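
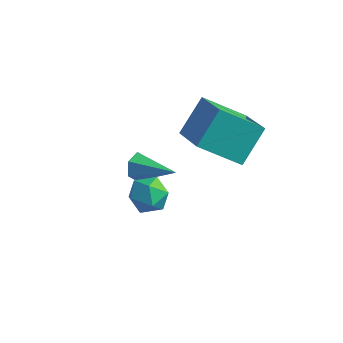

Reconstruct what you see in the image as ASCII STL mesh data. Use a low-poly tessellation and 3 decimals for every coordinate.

solid 
facet normal -0.723 -0.394 0.568
outer loop
vertex 1.194 0.631 3.587
vertex 1.435 1.888 4.766
vertex -0.113 1.728 2.685
endloop
endfacet
facet normal -0.139 -0.722 -0.677
outer loop
vertex 1.325 2.512 1.554
vertex 1.194 0.631 3.587
vertex -0.113 1.728 2.685
endloop
endfacet
facet normal -0.723 -0.394 0.568
outer loop
vertex -0.113 1.728 2.685
vertex 1.435 1.888 4.766
vertex 0.128 2.985 3.864
endloop
endfacet
facet normal -0.677 0.568 -0.467
outer loop
vertex 0.128 2.985 3.864
vertex 1.325 2.512 1.554
vertex -0.113 1.728 2.685
endloop
endfacet
facet normal 0.677 -0.568 0.467
outer loop
vertex 1.194 0.631 3.587
vertex 2.873 2.672 3.635
vertex 1.435 1.888 4.766
endloop
endfacet
facet normal -0.139 -0.722 -0.677
outer loop
vertex 2.632 1.415 2.456
vertex 1.194 0.631 3.587
vertex 1.325 2.512 1.554
endloop
endfacet
facet normal 0.677 -0.568 0.467
outer loop
vertex 2.632 1.415 2.456
vertex 2.873 2.672 3.635
vertex 1.194 0.631 3.587
endloop
endfacet
facet normal 0.139 0.722 0.677
outer loop
vertex 1.435 1.888 4.766
vertex 2.873 2.672 3.635
vertex 0.128 2.985 3.864
endloop
endfacet
facet normal -0.677 0.568 -0.467
outer loop
vertex 1.566 3.769 2.733
vertex 1.325 2.512 1.554
vertex 0.128 2.985 3.864
endloop
endfacet
facet normal 0.139 0.722 0.677
outer loop
vertex 0.128 2.985 3.864
vertex 2.873 2.672 3.635
vertex 1.566 3.769 2.733
endloop
endfacet
facet normal 0.723 0.394 -0.568
outer loop
vertex 1.566 3.769 2.733
vertex 2.632 1.415 2.456
vertex 1.325 2.512 1.554
endloop
endfacet
facet normal 0.723 0.394 -0.568
outer loop
vertex 2.873 2.672 3.635
vertex 2.632 1.415 2.456
vertex 1.566 3.769 2.733
endloop
endfacet
facet normal -0.276 0.278 0.920
outer loop
vertex 0.509 -1.023 2.96
vertex -0.112 -1.558 2.935
vertex 0.619 -1.791 3.225
endloop
endfacet
facet normal 0.428 0.349 0.834
outer loop
vertex 0.509 -1.023 2.96
vertex 0.619 -1.791 3.225
vertex 1.199 -1.427 2.775
endloop
endfacet
facet normal 0.540 0.792 0.286
outer loop
vertex 0.509 -1.023 2.96
vertex 1.199 -1.427 2.775
vertex 0.827 -0.968 2.206
endloop
endfacet
facet normal -0.096 0.995 0.032
outer loop
vertex 0.509 -1.023 2.96
vertex 0.827 -0.968 2.206
vertex 0.017 -1.049 2.305
endloop
endfacet
facet normal -0.601 0.677 0.424
outer loop
vertex 0.509 -1.023 2.96
vertex 0.017 -1.049 2.305
vertex -0.112 -1.558 2.935
endloop
endfacet
facet normal 0.694 -0.291 0.659
outer loop
vertex 1.199 -1.427 2.775
vertex 0.619 -1.791 3.225
vertex 1.003 -2.211 2.635
endloop
endfacet
facet normal -0.446 -0.404 0.799
outer loop
vertex 0.619 -1.791 3.225
vertex -0.112 -1.558 2.935
vertex 0.193 -2.292 2.734
endloop
endfacet
facet normal -0.970 0.243 -0.002
outer loop
vertex -0.112 -1.558 2.935
vertex 0.017 -1.049 2.305
vertex -0.179 -1.833 2.165
endloop
endfacet
facet normal -0.153 0.755 -0.637
outer loop
vertex 0.017 -1.049 2.305
vertex 0.827 -0.968 2.206
vertex 0.401 -1.469 1.715
endloop
endfacet
facet normal 0.875 0.426 -0.228
outer loop
vertex 0.827 -0.968 2.206
vertex 1.199 -1.427 2.775
vertex 1.132 -1.702 2.005
endloop
endfacet
facet normal 0.096 -0.995 -0.032
outer loop
vertex 0.511 -2.237 1.98
vertex 1.003 -2.211 2.635
vertex 0.193 -2.292 2.734
endloop
endfacet
facet normal -0.540 -0.792 -0.286
outer loop
vertex 0.511 -2.237 1.98
vertex 0.193 -2.292 2.734
vertex -0.179 -1.833 2.165
endloop
endfacet
facet normal -0.428 -0.349 -0.834
outer loop
vertex 0.511 -2.237 1.98
vertex -0.179 -1.833 2.165
vertex 0.401 -1.469 1.715
endloop
endfacet
facet normal 0.276 -0.278 -0.920
outer loop
vertex 0.511 -2.237 1.98
vertex 0.401 -1.469 1.715
vertex 1.132 -1.702 2.005
endloop
endfacet
facet normal 0.601 -0.677 -0.424
outer loop
vertex 0.511 -2.237 1.98
vertex 1.132 -1.702 2.005
vertex 1.003 -2.211 2.635
endloop
endfacet
facet normal 0.153 -0.755 0.637
outer loop
vertex 0.193 -2.292 2.734
vertex 1.003 -2.211 2.635
vertex 0.619 -1.791 3.225
endloop
endfacet
facet normal -0.875 -0.426 0.228
outer loop
vertex -0.179 -1.833 2.165
vertex 0.193 -2.292 2.734
vertex -0.112 -1.558 2.935
endloop
endfacet
facet normal -0.694 0.291 -0.659
outer loop
vertex 0.401 -1.469 1.715
vertex -0.179 -1.833 2.165
vertex 0.017 -1.049 2.305
endloop
endfacet
facet normal 0.446 0.404 -0.799
outer loop
vertex 1.132 -1.702 2.005
vertex 0.401 -1.469 1.715
vertex 0.827 -0.968 2.206
endloop
endfacet
facet normal 0.970 -0.243 0.002
outer loop
vertex 1.003 -2.211 2.635
vertex 1.132 -1.702 2.005
vertex 1.199 -1.427 2.775
endloop
endfacet
facet normal -0.945 0.030 -0.325
outer loop
vertex -1.892 2.319 -1.295
vertex -2.085 1.998 -0.764
vertex -2.065 2.647 -0.762
endloop
endfacet
facet normal 0.462 0.815 -0.351
outer loop
vertex -1.892 2.319 -1.295
vertex -2.065 2.647 -0.762
vertex -0.375 1.942 -0.176
endloop
endfacet
facet normal -0.945 0.030 -0.325
outer loop
vertex -2.065 2.647 -0.762
vertex -2.085 1.998 -0.764
vertex -2.258 2.326 -0.231
endloop
endfacet
facet normal 0.151 0.821 0.551
outer loop
vertex -2.065 2.647 -0.762
vertex -2.258 2.326 -0.231
vertex -0.375 1.942 -0.176
endloop
endfacet
facet normal -0.945 0.030 -0.325
outer loop
vertex -2.258 2.326 -0.231
vertex -2.085 1.998 -0.764
vertex -2.278 1.676 -0.233
endloop
endfacet
facet normal -0.030 -0.002 1.000
outer loop
vertex -2.258 2.326 -0.231
vertex -2.278 1.676 -0.233
vertex -0.375 1.942 -0.176
endloop
endfacet
facet normal -0.945 0.031 -0.325
outer loop
vertex -2.278 1.676 -0.233
vertex -2.085 1.998 -0.764
vertex -2.105 1.348 -0.767
endloop
endfacet
facet normal 0.100 -0.833 0.544
outer loop
vertex -2.278 1.676 -0.233
vertex -2.105 1.348 -0.767
vertex -0.375 1.942 -0.176
endloop
endfacet
facet normal -0.945 0.031 -0.325
outer loop
vertex -2.105 1.348 -0.767
vertex -2.085 1.998 -0.764
vertex -1.912 1.669 -1.298
endloop
endfacet
facet normal 0.410 -0.839 -0.358
outer loop
vertex -2.105 1.348 -0.767
vertex -1.912 1.669 -1.298
vertex -0.375 1.942 -0.176
endloop
endfacet
facet normal -0.945 0.031 -0.325
outer loop
vertex -1.912 1.669 -1.298
vertex -2.085 1.998 -0.764
vertex -1.892 2.319 -1.295
endloop
endfacet
facet normal 0.591 -0.014 -0.806
outer loop
vertex -1.912 1.669 -1.298
vertex -1.892 2.319 -1.295
vertex -0.375 1.942 -0.176
endloop
endfacet

endsolid


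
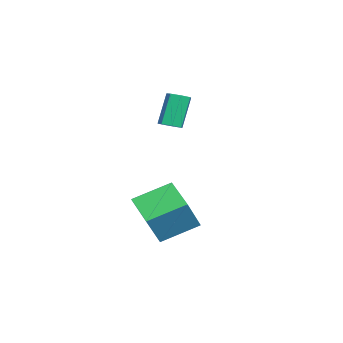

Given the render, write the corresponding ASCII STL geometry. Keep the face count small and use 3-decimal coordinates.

solid 
facet normal 0.404 -0.141 -0.904
outer loop
vertex -0.579 0.884 2.505
vertex -1.09 0.695 2.306
vertex -0.883 1.237 2.314
endloop
endfacet
facet normal 0.687 0.699 0.199
outer loop
vertex -0.579 0.884 2.505
vertex -0.883 1.237 2.314
vertex -1.3 1.134 4.114
endloop
endfacet
facet normal 0.686 0.699 0.199
outer loop
vertex -1.3 1.134 4.114
vertex -0.883 1.237 2.314
vertex -1.604 1.487 3.922
endloop
endfacet
facet normal -0.406 0.141 0.903
outer loop
vertex -1.3 1.134 4.114
vertex -1.604 1.487 3.922
vertex -1.81 0.945 3.914
endloop
endfacet
facet normal 0.404 -0.141 -0.904
outer loop
vertex -0.883 1.237 2.314
vertex -1.09 0.695 2.306
vertex -1.343 1.181 2.117
endloop
endfacet
facet normal -0.046 0.984 -0.173
outer loop
vertex -0.883 1.237 2.314
vertex -1.343 1.181 2.117
vertex -1.604 1.487 3.922
endloop
endfacet
facet normal -0.046 0.984 -0.173
outer loop
vertex -1.604 1.487 3.922
vertex -1.343 1.181 2.117
vertex -2.063 1.431 3.725
endloop
endfacet
facet normal -0.405 0.141 0.903
outer loop
vertex -1.604 1.487 3.922
vertex -2.063 1.431 3.725
vertex -1.81 0.945 3.914
endloop
endfacet
facet normal 0.405 -0.141 -0.904
outer loop
vertex -1.343 1.181 2.117
vertex -1.09 0.695 2.306
vertex -1.612 0.76 2.062
endloop
endfacet
facet normal -0.742 0.528 -0.414
outer loop
vertex -1.343 1.181 2.117
vertex -1.612 0.76 2.062
vertex -2.063 1.431 3.725
endloop
endfacet
facet normal -0.741 0.529 -0.414
outer loop
vertex -2.063 1.431 3.725
vertex -1.612 0.76 2.062
vertex -2.333 1.01 3.67
endloop
endfacet
facet normal -0.404 0.141 0.904
outer loop
vertex -2.063 1.431 3.725
vertex -2.333 1.01 3.67
vertex -1.81 0.945 3.914
endloop
endfacet
facet normal 0.405 -0.141 -0.903
outer loop
vertex -1.612 0.76 2.062
vertex -1.09 0.695 2.306
vertex -1.488 0.289 2.191
endloop
endfacet
facet normal -0.880 -0.326 -0.344
outer loop
vertex -1.612 0.76 2.062
vertex -1.488 0.289 2.191
vertex -2.333 1.01 3.67
endloop
endfacet
facet normal -0.880 -0.328 -0.343
outer loop
vertex -2.333 1.01 3.67
vertex -1.488 0.289 2.191
vertex -2.208 0.539 3.799
endloop
endfacet
facet normal -0.404 0.140 0.904
outer loop
vertex -2.333 1.01 3.67
vertex -2.208 0.539 3.799
vertex -1.81 0.945 3.914
endloop
endfacet
facet normal 0.404 -0.140 -0.904
outer loop
vertex -1.488 0.289 2.191
vertex -1.09 0.695 2.306
vertex -1.064 0.124 2.406
endloop
endfacet
facet normal -0.356 -0.934 -0.014
outer loop
vertex -1.488 0.289 2.191
vertex -1.064 0.124 2.406
vertex -2.208 0.539 3.799
endloop
endfacet
facet normal -0.357 -0.934 -0.015
outer loop
vertex -2.208 0.539 3.799
vertex -1.064 0.124 2.406
vertex -1.785 0.374 4.014
endloop
endfacet
facet normal -0.404 0.141 0.904
outer loop
vertex -2.208 0.539 3.799
vertex -1.785 0.374 4.014
vertex -1.81 0.945 3.914
endloop
endfacet
facet normal 0.404 -0.140 -0.904
outer loop
vertex -1.064 0.124 2.406
vertex -1.09 0.695 2.306
vertex -0.659 0.389 2.546
endloop
endfacet
facet normal 0.436 -0.839 0.326
outer loop
vertex -1.064 0.124 2.406
vertex -0.659 0.389 2.546
vertex -1.785 0.374 4.014
endloop
endfacet
facet normal 0.436 -0.839 0.326
outer loop
vertex -1.785 0.374 4.014
vertex -0.659 0.389 2.546
vertex -1.38 0.639 4.154
endloop
endfacet
facet normal -0.404 0.141 0.904
outer loop
vertex -1.785 0.374 4.014
vertex -1.38 0.639 4.154
vertex -1.81 0.945 3.914
endloop
endfacet
facet normal 0.404 -0.140 -0.904
outer loop
vertex -0.659 0.389 2.546
vertex -1.09 0.695 2.306
vertex -0.579 0.884 2.505
endloop
endfacet
facet normal 0.900 -0.111 0.421
outer loop
vertex -0.659 0.389 2.546
vertex -0.579 0.884 2.505
vertex -1.38 0.639 4.154
endloop
endfacet
facet normal 0.900 -0.112 0.421
outer loop
vertex -1.38 0.639 4.154
vertex -0.579 0.884 2.505
vertex -1.3 1.134 4.114
endloop
endfacet
facet normal -0.406 0.139 0.903
outer loop
vertex -1.38 0.639 4.154
vertex -1.3 1.134 4.114
vertex -1.81 0.945 3.914
endloop
endfacet
facet normal -0.515 0.186 -0.837
outer loop
vertex 1.79 1.952 -1.169
vertex 3.159 2.92 -1.797
vertex 2.542 0.36 -1.986
endloop
endfacet
facet normal -0.764 -0.541 0.351
outer loop
vertex 3.541 -0.0 -0.363
vertex 1.79 1.952 -1.169
vertex 2.542 0.36 -1.986
endloop
endfacet
facet normal -0.516 0.186 -0.836
outer loop
vertex 2.542 0.36 -1.986
vertex 3.159 2.92 -1.797
vertex 3.91 1.329 -2.614
endloop
endfacet
facet normal 0.388 -0.820 -0.421
outer loop
vertex 3.91 1.329 -2.614
vertex 3.541 -0.0 -0.363
vertex 2.542 0.36 -1.986
endloop
endfacet
facet normal -0.387 0.821 0.420
outer loop
vertex 1.79 1.952 -1.169
vertex 4.158 2.56 -0.174
vertex 3.159 2.92 -1.797
endloop
endfacet
facet normal -0.764 -0.541 0.351
outer loop
vertex 2.79 1.591 0.454
vertex 1.79 1.952 -1.169
vertex 3.541 -0.0 -0.363
endloop
endfacet
facet normal -0.388 0.820 0.421
outer loop
vertex 2.79 1.591 0.454
vertex 4.158 2.56 -0.174
vertex 1.79 1.952 -1.169
endloop
endfacet
facet normal 0.765 0.541 -0.351
outer loop
vertex 3.159 2.92 -1.797
vertex 4.158 2.56 -0.174
vertex 3.91 1.329 -2.614
endloop
endfacet
facet normal 0.387 -0.820 -0.421
outer loop
vertex 4.91 0.968 -0.991
vertex 3.541 -0.0 -0.363
vertex 3.91 1.329 -2.614
endloop
endfacet
facet normal 0.764 0.541 -0.351
outer loop
vertex 3.91 1.329 -2.614
vertex 4.158 2.56 -0.174
vertex 4.91 0.968 -0.991
endloop
endfacet
facet normal 0.515 -0.186 0.836
outer loop
vertex 4.91 0.968 -0.991
vertex 2.79 1.591 0.454
vertex 3.541 -0.0 -0.363
endloop
endfacet
facet normal 0.516 -0.186 0.836
outer loop
vertex 4.158 2.56 -0.174
vertex 2.79 1.591 0.454
vertex 4.91 0.968 -0.991
endloop
endfacet

endsolid


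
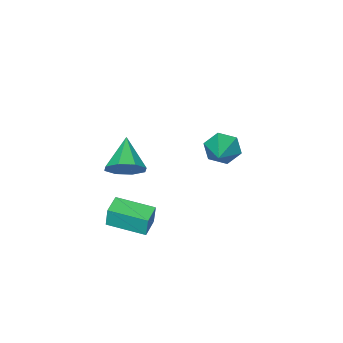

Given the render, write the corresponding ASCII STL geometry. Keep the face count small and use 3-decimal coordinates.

solid 
facet normal -0.885 -0.458 0.079
outer loop
vertex 3.071 -0.335 -3.071
vertex 2.169 1.368 -3.297
vertex 3.053 -0.494 -4.2
endloop
endfacet
facet normal 0.465 -0.878 0.116
outer loop
vertex 3.991 -0.008 -4.283
vertex 3.071 -0.335 -3.071
vertex 3.053 -0.494 -4.2
endloop
endfacet
facet normal -0.885 -0.458 0.079
outer loop
vertex 3.053 -0.494 -4.2
vertex 2.169 1.368 -3.297
vertex 2.151 1.209 -4.425
endloop
endfacet
facet normal -0.016 -0.139 -0.990
outer loop
vertex 2.151 1.209 -4.425
vertex 3.991 -0.008 -4.283
vertex 3.053 -0.494 -4.2
endloop
endfacet
facet normal 0.015 0.140 0.990
outer loop
vertex 3.071 -0.335 -3.071
vertex 3.107 1.854 -3.38
vertex 2.169 1.368 -3.297
endloop
endfacet
facet normal 0.465 -0.878 0.116
outer loop
vertex 4.009 0.151 -3.155
vertex 3.071 -0.335 -3.071
vertex 3.991 -0.008 -4.283
endloop
endfacet
facet normal 0.016 0.139 0.990
outer loop
vertex 4.009 0.151 -3.155
vertex 3.107 1.854 -3.38
vertex 3.071 -0.335 -3.071
endloop
endfacet
facet normal -0.465 0.878 -0.116
outer loop
vertex 2.169 1.368 -3.297
vertex 3.107 1.854 -3.38
vertex 2.151 1.209 -4.425
endloop
endfacet
facet normal -0.016 -0.140 -0.990
outer loop
vertex 3.089 1.695 -4.509
vertex 3.991 -0.008 -4.283
vertex 2.151 1.209 -4.425
endloop
endfacet
facet normal -0.465 0.878 -0.116
outer loop
vertex 2.151 1.209 -4.425
vertex 3.107 1.854 -3.38
vertex 3.089 1.695 -4.509
endloop
endfacet
facet normal 0.885 0.458 -0.079
outer loop
vertex 3.089 1.695 -4.509
vertex 4.009 0.151 -3.155
vertex 3.991 -0.008 -4.283
endloop
endfacet
facet normal 0.885 0.458 -0.079
outer loop
vertex 3.107 1.854 -3.38
vertex 4.009 0.151 -3.155
vertex 3.089 1.695 -4.509
endloop
endfacet
facet normal 0.589 0.593 -0.549
outer loop
vertex 3.952 0.027 -0.169
vertex 3.152 0.456 -0.565
vertex 3.718 0.628 0.229
endloop
endfacet
facet normal 0.406 -0.389 0.827
outer loop
vertex 3.952 0.027 -0.169
vertex 3.718 0.628 0.229
vertex 2.068 -0.636 0.445
endloop
endfacet
facet normal 0.590 0.593 -0.549
outer loop
vertex 3.718 0.628 0.229
vertex 3.152 0.456 -0.565
vertex 3.153 1.128 0.162
endloop
endfacet
facet normal 0.015 0.149 0.989
outer loop
vertex 3.718 0.628 0.229
vertex 3.153 1.128 0.162
vertex 2.068 -0.636 0.445
endloop
endfacet
facet normal 0.589 0.593 -0.549
outer loop
vertex 3.153 1.128 0.162
vertex 3.152 0.456 -0.565
vertex 2.587 1.234 -0.331
endloop
endfacet
facet normal -0.539 0.446 0.715
outer loop
vertex 3.153 1.128 0.162
vertex 2.587 1.234 -0.331
vertex 2.068 -0.636 0.445
endloop
endfacet
facet normal 0.589 0.593 -0.550
outer loop
vertex 2.587 1.234 -0.331
vertex 3.152 0.456 -0.565
vertex 2.352 0.884 -0.96
endloop
endfacet
facet normal -0.930 0.327 0.166
outer loop
vertex 2.587 1.234 -0.331
vertex 2.352 0.884 -0.96
vertex 2.068 -0.636 0.445
endloop
endfacet
facet normal 0.589 0.594 -0.548
outer loop
vertex 2.352 0.884 -0.96
vertex 3.152 0.456 -0.565
vertex 2.586 0.284 -1.359
endloop
endfacet
facet normal -0.931 -0.138 -0.338
outer loop
vertex 2.352 0.884 -0.96
vertex 2.586 0.284 -1.359
vertex 2.068 -0.636 0.445
endloop
endfacet
facet normal 0.590 0.593 -0.549
outer loop
vertex 2.586 0.284 -1.359
vertex 3.152 0.456 -0.565
vertex 3.151 -0.216 -1.292
endloop
endfacet
facet normal -0.540 -0.677 -0.500
outer loop
vertex 2.586 0.284 -1.359
vertex 3.151 -0.216 -1.292
vertex 2.068 -0.636 0.445
endloop
endfacet
facet normal 0.590 0.593 -0.549
outer loop
vertex 3.151 -0.216 -1.292
vertex 3.152 0.456 -0.565
vertex 3.717 -0.323 -0.799
endloop
endfacet
facet normal 0.014 -0.974 -0.227
outer loop
vertex 3.151 -0.216 -1.292
vertex 3.717 -0.323 -0.799
vertex 2.068 -0.636 0.445
endloop
endfacet
facet normal 0.589 0.592 -0.549
outer loop
vertex 3.717 -0.323 -0.799
vertex 3.152 0.456 -0.565
vertex 3.952 0.027 -0.169
endloop
endfacet
facet normal 0.406 -0.855 0.323
outer loop
vertex 3.717 -0.323 -0.799
vertex 3.952 0.027 -0.169
vertex 2.068 -0.636 0.445
endloop
endfacet
facet normal -0.709 -0.576 -0.408
outer loop
vertex -2.445 0.098 -3.255
vertex -3.069 0.425 -2.632
vertex -2.952 0.864 -3.455
endloop
endfacet
facet normal 0.675 0.267 -0.688
outer loop
vertex -2.445 0.098 -3.255
vertex -2.952 0.864 -3.455
vertex -1.531 1.675 -1.748
endloop
endfacet
facet normal -0.709 -0.576 -0.408
outer loop
vertex -2.952 0.864 -3.455
vertex -3.069 0.425 -2.632
vertex -3.576 1.191 -2.832
endloop
endfacet
facet normal 0.024 0.895 -0.445
outer loop
vertex -2.952 0.864 -3.455
vertex -3.576 1.191 -2.832
vertex -1.531 1.675 -1.748
endloop
endfacet
facet normal -0.709 -0.576 -0.408
outer loop
vertex -3.576 1.191 -2.832
vertex -3.069 0.425 -2.632
vertex -3.693 0.752 -2.009
endloop
endfacet
facet normal -0.401 0.831 0.386
outer loop
vertex -3.576 1.191 -2.832
vertex -3.693 0.752 -2.009
vertex -1.531 1.675 -1.748
endloop
endfacet
facet normal -0.709 -0.576 -0.408
outer loop
vertex -3.693 0.752 -2.009
vertex -3.069 0.425 -2.632
vertex -3.186 -0.014 -1.809
endloop
endfacet
facet normal -0.176 0.138 0.975
outer loop
vertex -3.693 0.752 -2.009
vertex -3.186 -0.014 -1.809
vertex -1.531 1.675 -1.748
endloop
endfacet
facet normal -0.708 -0.576 -0.408
outer loop
vertex -3.186 -0.014 -1.809
vertex -3.069 0.425 -2.632
vertex -2.562 -0.341 -2.431
endloop
endfacet
facet normal 0.473 -0.490 0.732
outer loop
vertex -3.186 -0.014 -1.809
vertex -2.562 -0.341 -2.431
vertex -1.531 1.675 -1.748
endloop
endfacet
facet normal -0.709 -0.576 -0.407
outer loop
vertex -2.562 -0.341 -2.431
vertex -3.069 0.425 -2.632
vertex -2.445 0.098 -3.255
endloop
endfacet
facet normal 0.899 -0.426 -0.099
outer loop
vertex -2.562 -0.341 -2.431
vertex -2.445 0.098 -3.255
vertex -1.531 1.675 -1.748
endloop
endfacet

endsolid


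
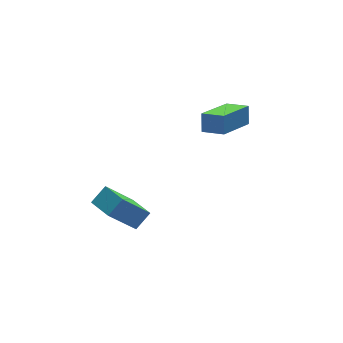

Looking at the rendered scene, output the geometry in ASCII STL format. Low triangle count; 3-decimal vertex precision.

solid 
facet normal -0.621 -0.028 0.784
outer loop
vertex -0.699 2.024 -0.182
vertex -0.919 3.238 -0.313
vertex -1.44 1.826 -0.776
endloop
endfacet
facet normal 0.177 -0.979 0.106
outer loop
vertex -0.181 1.882 -2.367
vertex -0.699 2.024 -0.182
vertex -1.44 1.826 -0.776
endloop
endfacet
facet normal -0.621 -0.028 0.784
outer loop
vertex -1.44 1.826 -0.776
vertex -0.919 3.238 -0.313
vertex -1.66 3.039 -0.907
endloop
endfacet
facet normal -0.764 -0.205 -0.612
outer loop
vertex -1.66 3.039 -0.907
vertex -0.181 1.882 -2.367
vertex -1.44 1.826 -0.776
endloop
endfacet
facet normal 0.764 0.204 0.612
outer loop
vertex -0.699 2.024 -0.182
vertex 0.34 3.294 -1.904
vertex -0.919 3.238 -0.313
endloop
endfacet
facet normal 0.178 -0.978 0.106
outer loop
vertex 0.56 2.081 -1.773
vertex -0.699 2.024 -0.182
vertex -0.181 1.882 -2.367
endloop
endfacet
facet normal 0.764 0.205 0.612
outer loop
vertex 0.56 2.081 -1.773
vertex 0.34 3.294 -1.904
vertex -0.699 2.024 -0.182
endloop
endfacet
facet normal -0.178 0.978 -0.106
outer loop
vertex -0.919 3.238 -0.313
vertex 0.34 3.294 -1.904
vertex -1.66 3.039 -0.907
endloop
endfacet
facet normal -0.764 -0.204 -0.612
outer loop
vertex -0.401 3.096 -2.498
vertex -0.181 1.882 -2.367
vertex -1.66 3.039 -0.907
endloop
endfacet
facet normal -0.177 0.979 -0.105
outer loop
vertex -1.66 3.039 -0.907
vertex 0.34 3.294 -1.904
vertex -0.401 3.096 -2.498
endloop
endfacet
facet normal 0.621 0.028 -0.784
outer loop
vertex -0.401 3.096 -2.498
vertex 0.56 2.081 -1.773
vertex -0.181 1.882 -2.367
endloop
endfacet
facet normal 0.621 0.028 -0.784
outer loop
vertex 0.34 3.294 -1.904
vertex 0.56 2.081 -1.773
vertex -0.401 3.096 -2.498
endloop
endfacet
facet normal -0.778 -0.473 0.413
outer loop
vertex 3.524 1.354 4.165
vertex 2.917 2.135 3.917
vertex 3.343 0.962 3.375
endloop
endfacet
facet normal 0.595 -0.766 0.243
outer loop
vertex 5.023 1.985 2.483
vertex 3.524 1.354 4.165
vertex 3.343 0.962 3.375
endloop
endfacet
facet normal -0.778 -0.473 0.413
outer loop
vertex 3.343 0.962 3.375
vertex 2.917 2.135 3.917
vertex 2.736 1.743 3.127
endloop
endfacet
facet normal -0.201 -0.435 -0.878
outer loop
vertex 2.736 1.743 3.127
vertex 5.023 1.985 2.483
vertex 3.343 0.962 3.375
endloop
endfacet
facet normal 0.201 0.435 0.878
outer loop
vertex 3.524 1.354 4.165
vertex 4.597 3.158 3.025
vertex 2.917 2.135 3.917
endloop
endfacet
facet normal 0.595 -0.766 0.243
outer loop
vertex 5.204 2.377 3.273
vertex 3.524 1.354 4.165
vertex 5.023 1.985 2.483
endloop
endfacet
facet normal 0.201 0.435 0.878
outer loop
vertex 5.204 2.377 3.273
vertex 4.597 3.158 3.025
vertex 3.524 1.354 4.165
endloop
endfacet
facet normal -0.595 0.766 -0.243
outer loop
vertex 2.917 2.135 3.917
vertex 4.597 3.158 3.025
vertex 2.736 1.743 3.127
endloop
endfacet
facet normal -0.201 -0.435 -0.878
outer loop
vertex 4.416 2.766 2.235
vertex 5.023 1.985 2.483
vertex 2.736 1.743 3.127
endloop
endfacet
facet normal -0.595 0.766 -0.243
outer loop
vertex 2.736 1.743 3.127
vertex 4.597 3.158 3.025
vertex 4.416 2.766 2.235
endloop
endfacet
facet normal 0.778 0.473 -0.413
outer loop
vertex 4.416 2.766 2.235
vertex 5.204 2.377 3.273
vertex 5.023 1.985 2.483
endloop
endfacet
facet normal 0.778 0.473 -0.413
outer loop
vertex 4.597 3.158 3.025
vertex 5.204 2.377 3.273
vertex 4.416 2.766 2.235
endloop
endfacet

endsolid


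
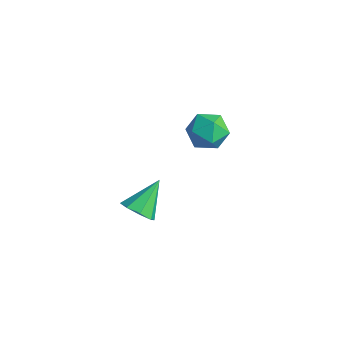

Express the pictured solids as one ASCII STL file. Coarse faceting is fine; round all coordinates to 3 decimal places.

solid 
facet normal 0.129 -0.764 -0.632
outer loop
vertex -0.533 -2.786 1.281
vertex -1.2 -3.271 1.731
vertex -1.189 -2.671 1.008
endloop
endfacet
facet normal 0.308 0.876 -0.371
outer loop
vertex -0.533 -2.786 1.281
vertex -1.189 -2.671 1.008
vertex -1.46 -1.729 3.009
endloop
endfacet
facet normal 0.129 -0.764 -0.632
outer loop
vertex -1.189 -2.671 1.008
vertex -1.2 -3.271 1.731
vertex -1.851 -2.908 1.159
endloop
endfacet
facet normal -0.390 0.812 -0.435
outer loop
vertex -1.189 -2.671 1.008
vertex -1.851 -2.908 1.159
vertex -1.46 -1.729 3.009
endloop
endfacet
facet normal 0.129 -0.764 -0.632
outer loop
vertex -1.851 -2.908 1.159
vertex -1.2 -3.271 1.731
vertex -2.132 -3.357 1.645
endloop
endfacet
facet normal -0.888 0.449 -0.099
outer loop
vertex -1.851 -2.908 1.159
vertex -2.132 -3.357 1.645
vertex -1.46 -1.729 3.009
endloop
endfacet
facet normal 0.129 -0.764 -0.632
outer loop
vertex -2.132 -3.357 1.645
vertex -1.2 -3.271 1.731
vertex -1.867 -3.757 2.182
endloop
endfacet
facet normal -0.897 -0.000 0.442
outer loop
vertex -2.132 -3.357 1.645
vertex -1.867 -3.757 2.182
vertex -1.46 -1.729 3.009
endloop
endfacet
facet normal 0.129 -0.764 -0.633
outer loop
vertex -1.867 -3.757 2.182
vertex -1.2 -3.271 1.731
vertex -1.211 -3.872 2.454
endloop
endfacet
facet normal -0.409 -0.273 0.871
outer loop
vertex -1.867 -3.757 2.182
vertex -1.211 -3.872 2.454
vertex -1.46 -1.729 3.009
endloop
endfacet
facet normal 0.129 -0.764 -0.633
outer loop
vertex -1.211 -3.872 2.454
vertex -1.2 -3.271 1.731
vertex -0.549 -3.635 2.303
endloop
endfacet
facet normal 0.288 -0.209 0.935
outer loop
vertex -1.211 -3.872 2.454
vertex -0.549 -3.635 2.303
vertex -1.46 -1.729 3.009
endloop
endfacet
facet normal 0.128 -0.764 -0.632
outer loop
vertex -0.549 -3.635 2.303
vertex -1.2 -3.271 1.731
vertex -0.268 -3.186 1.817
endloop
endfacet
facet normal 0.787 0.155 0.598
outer loop
vertex -0.549 -3.635 2.303
vertex -0.268 -3.186 1.817
vertex -1.46 -1.729 3.009
endloop
endfacet
facet normal 0.128 -0.763 -0.633
outer loop
vertex -0.268 -3.186 1.817
vertex -1.2 -3.271 1.731
vertex -0.533 -2.786 1.281
endloop
endfacet
facet normal 0.795 0.604 0.057
outer loop
vertex -0.268 -3.186 1.817
vertex -0.533 -2.786 1.281
vertex -1.46 -1.729 3.009
endloop
endfacet
facet normal -0.972 -0.064 0.226
outer loop
vertex -4.836 3.741 1.749
vertex -4.762 2.545 1.726
vertex -4.564 3.138 2.749
endloop
endfacet
facet normal -0.685 0.527 0.504
outer loop
vertex -4.836 3.741 1.749
vertex -4.564 3.138 2.749
vertex -3.981 4.151 2.482
endloop
endfacet
facet normal -0.411 0.911 -0.031
outer loop
vertex -4.836 3.741 1.749
vertex -3.981 4.151 2.482
vertex -3.819 4.184 1.295
endloop
endfacet
facet normal -0.529 0.558 -0.639
outer loop
vertex -4.836 3.741 1.749
vertex -3.819 4.184 1.295
vertex -4.302 3.192 0.828
endloop
endfacet
facet normal -0.876 -0.045 -0.481
outer loop
vertex -4.836 3.741 1.749
vertex -4.302 3.192 0.828
vertex -4.762 2.545 1.726
endloop
endfacet
facet normal -0.148 0.331 0.932
outer loop
vertex -3.981 4.151 2.482
vertex -4.564 3.138 2.749
vertex -3.378 3.208 2.912
endloop
endfacet
facet normal -0.613 -0.626 0.482
outer loop
vertex -4.564 3.138 2.749
vertex -4.762 2.545 1.726
vertex -3.861 2.216 2.445
endloop
endfacet
facet normal -0.457 -0.594 -0.662
outer loop
vertex -4.762 2.545 1.726
vertex -4.302 3.192 0.828
vertex -3.699 2.249 1.258
endloop
endfacet
facet normal 0.104 0.382 -0.918
outer loop
vertex -4.302 3.192 0.828
vertex -3.819 4.184 1.295
vertex -3.116 3.262 0.991
endloop
endfacet
facet normal 0.295 0.953 0.067
outer loop
vertex -3.819 4.184 1.295
vertex -3.981 4.151 2.482
vertex -2.918 3.855 2.014
endloop
endfacet
facet normal 0.529 -0.558 0.639
outer loop
vertex -2.844 2.659 1.991
vertex -3.378 3.208 2.912
vertex -3.861 2.216 2.445
endloop
endfacet
facet normal 0.411 -0.911 0.031
outer loop
vertex -2.844 2.659 1.991
vertex -3.861 2.216 2.445
vertex -3.699 2.249 1.258
endloop
endfacet
facet normal 0.685 -0.527 -0.504
outer loop
vertex -2.844 2.659 1.991
vertex -3.699 2.249 1.258
vertex -3.116 3.262 0.991
endloop
endfacet
facet normal 0.972 0.064 -0.226
outer loop
vertex -2.844 2.659 1.991
vertex -3.116 3.262 0.991
vertex -2.918 3.855 2.014
endloop
endfacet
facet normal 0.876 0.045 0.481
outer loop
vertex -2.844 2.659 1.991
vertex -2.918 3.855 2.014
vertex -3.378 3.208 2.912
endloop
endfacet
facet normal -0.104 -0.382 0.918
outer loop
vertex -3.861 2.216 2.445
vertex -3.378 3.208 2.912
vertex -4.564 3.138 2.749
endloop
endfacet
facet normal -0.295 -0.953 -0.067
outer loop
vertex -3.699 2.249 1.258
vertex -3.861 2.216 2.445
vertex -4.762 2.545 1.726
endloop
endfacet
facet normal 0.148 -0.331 -0.932
outer loop
vertex -3.116 3.262 0.991
vertex -3.699 2.249 1.258
vertex -4.302 3.192 0.828
endloop
endfacet
facet normal 0.613 0.626 -0.482
outer loop
vertex -2.918 3.855 2.014
vertex -3.116 3.262 0.991
vertex -3.819 4.184 1.295
endloop
endfacet
facet normal 0.457 0.594 0.662
outer loop
vertex -3.378 3.208 2.912
vertex -2.918 3.855 2.014
vertex -3.981 4.151 2.482
endloop
endfacet

endsolid


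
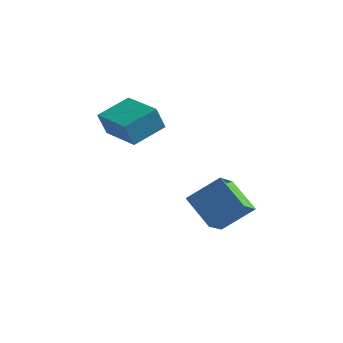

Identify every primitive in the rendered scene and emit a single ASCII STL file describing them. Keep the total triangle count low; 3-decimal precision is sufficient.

solid 
facet normal -0.776 0.207 0.596
outer loop
vertex 2.983 -3.108 -1.467
vertex 2.8 -1.984 -2.095
vertex 1.907 -3.91 -2.59
endloop
endfacet
facet normal 0.140 -0.864 0.483
outer loop
vertex 3.28 -4.276 -3.645
vertex 2.983 -3.108 -1.467
vertex 1.907 -3.91 -2.59
endloop
endfacet
facet normal -0.776 0.206 0.596
outer loop
vertex 1.907 -3.91 -2.59
vertex 2.8 -1.984 -2.095
vertex 1.724 -2.787 -3.217
endloop
endfacet
facet normal -0.615 -0.458 -0.641
outer loop
vertex 1.724 -2.787 -3.217
vertex 3.28 -4.276 -3.645
vertex 1.907 -3.91 -2.59
endloop
endfacet
facet normal 0.615 0.459 0.641
outer loop
vertex 2.983 -3.108 -1.467
vertex 4.173 -2.35 -3.15
vertex 2.8 -1.984 -2.095
endloop
endfacet
facet normal 0.142 -0.864 0.483
outer loop
vertex 4.356 -3.473 -2.523
vertex 2.983 -3.108 -1.467
vertex 3.28 -4.276 -3.645
endloop
endfacet
facet normal 0.615 0.458 0.641
outer loop
vertex 4.356 -3.473 -2.523
vertex 4.173 -2.35 -3.15
vertex 2.983 -3.108 -1.467
endloop
endfacet
facet normal -0.141 0.864 -0.483
outer loop
vertex 2.8 -1.984 -2.095
vertex 4.173 -2.35 -3.15
vertex 1.724 -2.787 -3.217
endloop
endfacet
facet normal -0.615 -0.458 -0.641
outer loop
vertex 3.097 -3.152 -4.273
vertex 3.28 -4.276 -3.645
vertex 1.724 -2.787 -3.217
endloop
endfacet
facet normal -0.141 0.865 -0.482
outer loop
vertex 1.724 -2.787 -3.217
vertex 4.173 -2.35 -3.15
vertex 3.097 -3.152 -4.273
endloop
endfacet
facet normal 0.776 -0.207 -0.596
outer loop
vertex 3.097 -3.152 -4.273
vertex 4.356 -3.473 -2.523
vertex 3.28 -4.276 -3.645
endloop
endfacet
facet normal 0.776 -0.206 -0.596
outer loop
vertex 4.173 -2.35 -3.15
vertex 4.356 -3.473 -2.523
vertex 3.097 -3.152 -4.273
endloop
endfacet
facet normal -0.953 0.300 0.039
outer loop
vertex -2.296 -4.143 1.091
vertex -1.816 -2.706 1.745
vertex -2.194 -3.676 -0.01
endloop
endfacet
facet normal -0.291 -0.871 -0.396
outer loop
vertex -0.364 -4.254 -0.085
vertex -2.296 -4.143 1.091
vertex -2.194 -3.676 -0.01
endloop
endfacet
facet normal -0.953 0.301 0.039
outer loop
vertex -2.194 -3.676 -0.01
vertex -1.816 -2.706 1.745
vertex -1.713 -2.239 0.644
endloop
endfacet
facet normal 0.085 0.389 -0.917
outer loop
vertex -1.713 -2.239 0.644
vertex -0.364 -4.254 -0.085
vertex -2.194 -3.676 -0.01
endloop
endfacet
facet normal -0.085 -0.389 0.917
outer loop
vertex -2.296 -4.143 1.091
vertex 0.014 -3.284 1.67
vertex -1.816 -2.706 1.745
endloop
endfacet
facet normal -0.291 -0.871 -0.397
outer loop
vertex -0.467 -4.721 1.016
vertex -2.296 -4.143 1.091
vertex -0.364 -4.254 -0.085
endloop
endfacet
facet normal -0.085 -0.389 0.917
outer loop
vertex -0.467 -4.721 1.016
vertex 0.014 -3.284 1.67
vertex -2.296 -4.143 1.091
endloop
endfacet
facet normal 0.291 0.871 0.397
outer loop
vertex -1.816 -2.706 1.745
vertex 0.014 -3.284 1.67
vertex -1.713 -2.239 0.644
endloop
endfacet
facet normal 0.085 0.389 -0.917
outer loop
vertex 0.116 -2.817 0.569
vertex -0.364 -4.254 -0.085
vertex -1.713 -2.239 0.644
endloop
endfacet
facet normal 0.291 0.871 0.396
outer loop
vertex -1.713 -2.239 0.644
vertex 0.014 -3.284 1.67
vertex 0.116 -2.817 0.569
endloop
endfacet
facet normal 0.953 -0.301 -0.038
outer loop
vertex 0.116 -2.817 0.569
vertex -0.467 -4.721 1.016
vertex -0.364 -4.254 -0.085
endloop
endfacet
facet normal 0.953 -0.301 -0.039
outer loop
vertex 0.014 -3.284 1.67
vertex -0.467 -4.721 1.016
vertex 0.116 -2.817 0.569
endloop
endfacet

endsolid


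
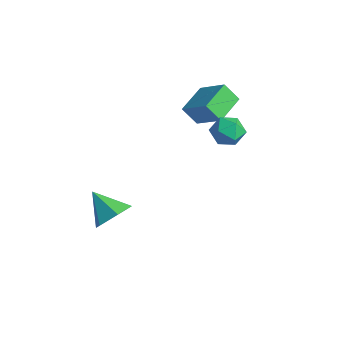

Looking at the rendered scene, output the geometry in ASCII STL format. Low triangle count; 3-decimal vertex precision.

solid 
facet normal -0.455 -0.422 0.785
outer loop
vertex 0.593 1.695 1.692
vertex -0.067 3.173 2.104
vertex -0.811 1.346 0.691
endloop
endfacet
facet normal 0.396 -0.885 -0.246
outer loop
vertex -0.293 1.827 -0.204
vertex 0.593 1.695 1.692
vertex -0.811 1.346 0.691
endloop
endfacet
facet normal -0.455 -0.422 0.785
outer loop
vertex -0.811 1.346 0.691
vertex -0.067 3.173 2.104
vertex -1.472 2.824 1.102
endloop
endfacet
facet normal -0.798 -0.199 -0.569
outer loop
vertex -1.472 2.824 1.102
vertex -0.293 1.827 -0.204
vertex -0.811 1.346 0.691
endloop
endfacet
facet normal 0.798 0.198 0.569
outer loop
vertex 0.593 1.695 1.692
vertex 0.451 3.654 1.209
vertex -0.067 3.173 2.104
endloop
endfacet
facet normal 0.396 -0.885 -0.246
outer loop
vertex 1.112 2.176 0.798
vertex 0.593 1.695 1.692
vertex -0.293 1.827 -0.204
endloop
endfacet
facet normal 0.798 0.198 0.570
outer loop
vertex 1.112 2.176 0.798
vertex 0.451 3.654 1.209
vertex 0.593 1.695 1.692
endloop
endfacet
facet normal -0.396 0.885 0.247
outer loop
vertex -0.067 3.173 2.104
vertex 0.451 3.654 1.209
vertex -1.472 2.824 1.102
endloop
endfacet
facet normal -0.798 -0.198 -0.569
outer loop
vertex -0.953 3.305 0.208
vertex -0.293 1.827 -0.204
vertex -1.472 2.824 1.102
endloop
endfacet
facet normal -0.396 0.885 0.246
outer loop
vertex -1.472 2.824 1.102
vertex 0.451 3.654 1.209
vertex -0.953 3.305 0.208
endloop
endfacet
facet normal 0.455 0.422 -0.784
outer loop
vertex -0.953 3.305 0.208
vertex 1.112 2.176 0.798
vertex -0.293 1.827 -0.204
endloop
endfacet
facet normal 0.455 0.422 -0.785
outer loop
vertex 0.451 3.654 1.209
vertex 1.112 2.176 0.798
vertex -0.953 3.305 0.208
endloop
endfacet
facet normal 0.772 0.188 -0.607
outer loop
vertex 0.683 -3.145 -3.661
vertex 0.016 -2.94 -4.446
vertex 0.329 -2.167 -3.808
endloop
endfacet
facet normal 0.111 0.187 0.976
outer loop
vertex 0.683 -3.145 -3.661
vertex 0.329 -2.167 -3.808
vertex -1.296 -3.26 -3.414
endloop
endfacet
facet normal 0.772 0.189 -0.607
outer loop
vertex 0.329 -2.167 -3.808
vertex 0.016 -2.94 -4.446
vertex -0.338 -1.962 -4.592
endloop
endfacet
facet normal -0.384 0.760 0.525
outer loop
vertex 0.329 -2.167 -3.808
vertex -0.338 -1.962 -4.592
vertex -1.296 -3.26 -3.414
endloop
endfacet
facet normal 0.772 0.189 -0.607
outer loop
vertex -0.338 -1.962 -4.592
vertex 0.016 -2.94 -4.446
vertex -0.651 -2.735 -5.231
endloop
endfacet
facet normal -0.859 0.484 -0.165
outer loop
vertex -0.338 -1.962 -4.592
vertex -0.651 -2.735 -5.231
vertex -1.296 -3.26 -3.414
endloop
endfacet
facet normal 0.772 0.188 -0.607
outer loop
vertex -0.651 -2.735 -5.231
vertex 0.016 -2.94 -4.446
vertex -0.297 -3.713 -5.084
endloop
endfacet
facet normal -0.839 -0.364 -0.403
outer loop
vertex -0.651 -2.735 -5.231
vertex -0.297 -3.713 -5.084
vertex -1.296 -3.26 -3.414
endloop
endfacet
facet normal 0.772 0.188 -0.607
outer loop
vertex -0.297 -3.713 -5.084
vertex 0.016 -2.94 -4.446
vertex 0.37 -3.917 -4.299
endloop
endfacet
facet normal -0.344 -0.938 0.049
outer loop
vertex -0.297 -3.713 -5.084
vertex 0.37 -3.917 -4.299
vertex -1.296 -3.26 -3.414
endloop
endfacet
facet normal 0.772 0.188 -0.607
outer loop
vertex 0.37 -3.917 -4.299
vertex 0.016 -2.94 -4.446
vertex 0.683 -3.145 -3.661
endloop
endfacet
facet normal 0.131 -0.663 0.738
outer loop
vertex 0.37 -3.917 -4.299
vertex 0.683 -3.145 -3.661
vertex -1.296 -3.26 -3.414
endloop
endfacet
facet normal 0.374 0.717 -0.589
outer loop
vertex 2.88 1.703 0.539
vertex 2.231 2.247 0.789
vertex 2.988 2.225 1.243
endloop
endfacet
facet normal 0.892 0.287 -0.350
outer loop
vertex 2.88 1.703 0.539
vertex 2.988 2.225 1.243
vertex 3.267 1.388 1.268
endloop
endfacet
facet normal 0.740 -0.378 -0.556
outer loop
vertex 2.88 1.703 0.539
vertex 3.267 1.388 1.268
vertex 2.683 0.892 0.828
endloop
endfacet
facet normal 0.128 -0.360 -0.924
outer loop
vertex 2.88 1.703 0.539
vertex 2.683 0.892 0.828
vertex 2.042 1.423 0.532
endloop
endfacet
facet normal -0.098 0.317 -0.943
outer loop
vertex 2.88 1.703 0.539
vertex 2.042 1.423 0.532
vertex 2.231 2.247 0.789
endloop
endfacet
facet normal 0.881 0.304 0.363
outer loop
vertex 3.267 1.388 1.268
vertex 2.988 2.225 1.243
vertex 2.858 1.737 1.968
endloop
endfacet
facet normal 0.043 0.999 -0.023
outer loop
vertex 2.988 2.225 1.243
vertex 2.231 2.247 0.789
vertex 2.217 2.268 1.672
endloop
endfacet
facet normal -0.721 0.352 -0.597
outer loop
vertex 2.231 2.247 0.789
vertex 2.042 1.423 0.532
vertex 1.633 1.772 1.232
endloop
endfacet
facet normal -0.356 -0.744 -0.565
outer loop
vertex 2.042 1.423 0.532
vertex 2.683 0.892 0.828
vertex 1.912 0.935 1.257
endloop
endfacet
facet normal 0.635 -0.772 0.028
outer loop
vertex 2.683 0.892 0.828
vertex 3.267 1.388 1.268
vertex 2.669 0.913 1.711
endloop
endfacet
facet normal -0.128 0.360 0.924
outer loop
vertex 2.02 1.457 1.961
vertex 2.858 1.737 1.968
vertex 2.217 2.268 1.672
endloop
endfacet
facet normal -0.740 0.378 0.556
outer loop
vertex 2.02 1.457 1.961
vertex 2.217 2.268 1.672
vertex 1.633 1.772 1.232
endloop
endfacet
facet normal -0.892 -0.287 0.350
outer loop
vertex 2.02 1.457 1.961
vertex 1.633 1.772 1.232
vertex 1.912 0.935 1.257
endloop
endfacet
facet normal -0.374 -0.717 0.589
outer loop
vertex 2.02 1.457 1.961
vertex 1.912 0.935 1.257
vertex 2.669 0.913 1.711
endloop
endfacet
facet normal 0.098 -0.317 0.943
outer loop
vertex 2.02 1.457 1.961
vertex 2.669 0.913 1.711
vertex 2.858 1.737 1.968
endloop
endfacet
facet normal 0.356 0.744 0.565
outer loop
vertex 2.217 2.268 1.672
vertex 2.858 1.737 1.968
vertex 2.988 2.225 1.243
endloop
endfacet
facet normal -0.635 0.772 -0.028
outer loop
vertex 1.633 1.772 1.232
vertex 2.217 2.268 1.672
vertex 2.231 2.247 0.789
endloop
endfacet
facet normal -0.881 -0.304 -0.363
outer loop
vertex 1.912 0.935 1.257
vertex 1.633 1.772 1.232
vertex 2.042 1.423 0.532
endloop
endfacet
facet normal -0.043 -0.999 0.023
outer loop
vertex 2.669 0.913 1.711
vertex 1.912 0.935 1.257
vertex 2.683 0.892 0.828
endloop
endfacet
facet normal 0.721 -0.352 0.597
outer loop
vertex 2.858 1.737 1.968
vertex 2.669 0.913 1.711
vertex 3.267 1.388 1.268
endloop
endfacet

endsolid


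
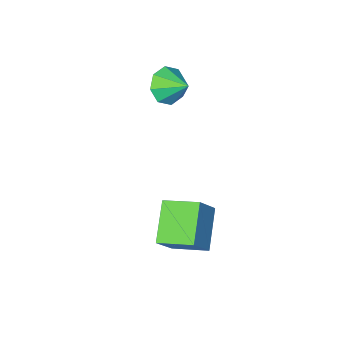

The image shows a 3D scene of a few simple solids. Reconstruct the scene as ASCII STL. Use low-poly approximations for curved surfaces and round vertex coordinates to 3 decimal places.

solid 
facet normal 0.262 -0.815 -0.516
outer loop
vertex -1.168 -3.235 3.135
vertex -1.895 -3.684 3.475
vertex -1.741 -3.164 2.732
endloop
endfacet
facet normal 0.284 0.928 -0.240
outer loop
vertex -1.168 -3.235 3.135
vertex -1.741 -3.164 2.732
vertex -2.225 -2.656 4.125
endloop
endfacet
facet normal 0.263 -0.815 -0.516
outer loop
vertex -1.741 -3.164 2.732
vertex -1.895 -3.684 3.475
vertex -2.404 -3.398 2.764
endloop
endfacet
facet normal -0.320 0.849 -0.421
outer loop
vertex -1.741 -3.164 2.732
vertex -2.404 -3.398 2.764
vertex -2.225 -2.656 4.125
endloop
endfacet
facet normal 0.262 -0.816 -0.516
outer loop
vertex -2.404 -3.398 2.764
vertex -1.895 -3.684 3.475
vertex -2.769 -3.799 3.213
endloop
endfacet
facet normal -0.821 0.539 -0.186
outer loop
vertex -2.404 -3.398 2.764
vertex -2.769 -3.799 3.213
vertex -2.225 -2.656 4.125
endloop
endfacet
facet normal 0.262 -0.815 -0.516
outer loop
vertex -2.769 -3.799 3.213
vertex -1.895 -3.684 3.475
vertex -2.622 -4.133 3.815
endloop
endfacet
facet normal -0.928 0.181 0.327
outer loop
vertex -2.769 -3.799 3.213
vertex -2.622 -4.133 3.815
vertex -2.225 -2.656 4.125
endloop
endfacet
facet normal 0.262 -0.815 -0.516
outer loop
vertex -2.622 -4.133 3.815
vertex -1.895 -3.684 3.475
vertex -2.049 -4.204 4.218
endloop
endfacet
facet normal -0.577 -0.016 0.817
outer loop
vertex -2.622 -4.133 3.815
vertex -2.049 -4.204 4.218
vertex -2.225 -2.656 4.125
endloop
endfacet
facet normal 0.263 -0.815 -0.516
outer loop
vertex -2.049 -4.204 4.218
vertex -1.895 -3.684 3.475
vertex -1.386 -3.97 4.186
endloop
endfacet
facet normal 0.026 0.063 0.998
outer loop
vertex -2.049 -4.204 4.218
vertex -1.386 -3.97 4.186
vertex -2.225 -2.656 4.125
endloop
endfacet
facet normal 0.262 -0.816 -0.516
outer loop
vertex -1.386 -3.97 4.186
vertex -1.895 -3.684 3.475
vertex -1.021 -3.569 3.737
endloop
endfacet
facet normal 0.529 0.373 0.763
outer loop
vertex -1.386 -3.97 4.186
vertex -1.021 -3.569 3.737
vertex -2.225 -2.656 4.125
endloop
endfacet
facet normal 0.262 -0.815 -0.516
outer loop
vertex -1.021 -3.569 3.737
vertex -1.895 -3.684 3.475
vertex -1.168 -3.235 3.135
endloop
endfacet
facet normal 0.635 0.731 0.250
outer loop
vertex -1.021 -3.569 3.737
vertex -1.168 -3.235 3.135
vertex -2.225 -2.656 4.125
endloop
endfacet
facet normal -0.584 -0.214 -0.783
outer loop
vertex -0.456 -0.428 -0.856
vertex -1.446 0.729 -0.434
vertex 0.536 0.814 -1.934
endloop
endfacet
facet normal 0.626 -0.732 -0.268
outer loop
vertex 1.406 1.131 -0.766
vertex -0.456 -0.428 -0.856
vertex 0.536 0.814 -1.934
endloop
endfacet
facet normal -0.584 -0.213 -0.783
outer loop
vertex 0.536 0.814 -1.934
vertex -1.446 0.729 -0.434
vertex -0.454 1.971 -1.511
endloop
endfacet
facet normal 0.517 0.647 -0.561
outer loop
vertex -0.454 1.971 -1.511
vertex 1.406 1.131 -0.766
vertex 0.536 0.814 -1.934
endloop
endfacet
facet normal -0.517 -0.647 0.561
outer loop
vertex -0.456 -0.428 -0.856
vertex -0.576 1.046 0.734
vertex -1.446 0.729 -0.434
endloop
endfacet
facet normal 0.626 -0.732 -0.268
outer loop
vertex 0.414 -0.111 0.311
vertex -0.456 -0.428 -0.856
vertex 1.406 1.131 -0.766
endloop
endfacet
facet normal -0.517 -0.647 0.561
outer loop
vertex 0.414 -0.111 0.311
vertex -0.576 1.046 0.734
vertex -0.456 -0.428 -0.856
endloop
endfacet
facet normal -0.626 0.732 0.268
outer loop
vertex -1.446 0.729 -0.434
vertex -0.576 1.046 0.734
vertex -0.454 1.971 -1.511
endloop
endfacet
facet normal 0.517 0.647 -0.561
outer loop
vertex 0.416 2.288 -0.344
vertex 1.406 1.131 -0.766
vertex -0.454 1.971 -1.511
endloop
endfacet
facet normal -0.626 0.732 0.268
outer loop
vertex -0.454 1.971 -1.511
vertex -0.576 1.046 0.734
vertex 0.416 2.288 -0.344
endloop
endfacet
facet normal 0.583 0.213 0.784
outer loop
vertex 0.416 2.288 -0.344
vertex 0.414 -0.111 0.311
vertex 1.406 1.131 -0.766
endloop
endfacet
facet normal 0.584 0.213 0.783
outer loop
vertex -0.576 1.046 0.734
vertex 0.414 -0.111 0.311
vertex 0.416 2.288 -0.344
endloop
endfacet

endsolid


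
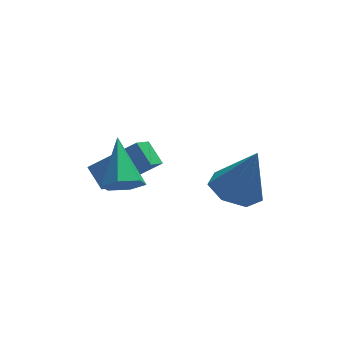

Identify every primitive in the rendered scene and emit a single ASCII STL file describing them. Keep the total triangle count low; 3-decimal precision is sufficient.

solid 
facet normal -0.037 -0.826 -0.563
outer loop
vertex -0.772 -0.355 0.449
vertex -1.049 -0.769 1.075
vertex -1.56 -0.407 0.577
endloop
endfacet
facet normal -0.148 0.792 -0.592
outer loop
vertex -0.772 -0.355 0.449
vertex -1.56 -0.407 0.577
vertex -0.971 0.949 2.245
endloop
endfacet
facet normal -0.037 -0.826 -0.562
outer loop
vertex -1.56 -0.407 0.577
vertex -1.049 -0.769 1.075
vertex -1.837 -0.821 1.204
endloop
endfacet
facet normal -0.878 0.474 -0.075
outer loop
vertex -1.56 -0.407 0.577
vertex -1.837 -0.821 1.204
vertex -0.971 0.949 2.245
endloop
endfacet
facet normal -0.038 -0.826 -0.563
outer loop
vertex -1.837 -0.821 1.204
vertex -1.049 -0.769 1.075
vertex -1.325 -1.183 1.701
endloop
endfacet
facet normal -0.716 -0.058 0.695
outer loop
vertex -1.837 -0.821 1.204
vertex -1.325 -1.183 1.701
vertex -0.971 0.949 2.245
endloop
endfacet
facet normal -0.038 -0.826 -0.563
outer loop
vertex -1.325 -1.183 1.701
vertex -1.049 -0.769 1.075
vertex -0.537 -1.131 1.572
endloop
endfacet
facet normal 0.173 -0.270 0.947
outer loop
vertex -1.325 -1.183 1.701
vertex -0.537 -1.131 1.572
vertex -0.971 0.949 2.245
endloop
endfacet
facet normal -0.038 -0.826 -0.563
outer loop
vertex -0.537 -1.131 1.572
vertex -1.049 -0.769 1.075
vertex -0.261 -0.717 0.946
endloop
endfacet
facet normal 0.902 0.049 0.430
outer loop
vertex -0.537 -1.131 1.572
vertex -0.261 -0.717 0.946
vertex -0.971 0.949 2.245
endloop
endfacet
facet normal -0.038 -0.826 -0.563
outer loop
vertex -0.261 -0.717 0.946
vertex -1.049 -0.769 1.075
vertex -0.772 -0.355 0.449
endloop
endfacet
facet normal 0.741 0.580 -0.339
outer loop
vertex -0.261 -0.717 0.946
vertex -0.772 -0.355 0.449
vertex -0.971 0.949 2.245
endloop
endfacet
facet normal -0.346 0.058 -0.937
outer loop
vertex 4.039 -0.035 -1.268
vertex 3.161 0.483 -0.912
vertex 4.104 0.9 -1.234
endloop
endfacet
facet normal 0.995 -0.072 0.071
outer loop
vertex 4.039 -0.035 -1.268
vertex 4.104 0.9 -1.234
vertex 3.899 0.357 1.092
endloop
endfacet
facet normal -0.346 0.058 -0.937
outer loop
vertex 4.104 0.9 -1.234
vertex 3.161 0.483 -0.912
vertex 3.458 1.52 -0.957
endloop
endfacet
facet normal 0.723 0.656 0.217
outer loop
vertex 4.104 0.9 -1.234
vertex 3.458 1.52 -0.957
vertex 3.899 0.357 1.092
endloop
endfacet
facet normal -0.345 0.058 -0.937
outer loop
vertex 3.458 1.52 -0.957
vertex 3.161 0.483 -0.912
vertex 2.588 1.359 -0.647
endloop
endfacet
facet normal 0.014 0.871 0.491
outer loop
vertex 3.458 1.52 -0.957
vertex 2.588 1.359 -0.647
vertex 3.899 0.357 1.092
endloop
endfacet
facet normal -0.345 0.058 -0.937
outer loop
vertex 2.588 1.359 -0.647
vertex 3.161 0.483 -0.912
vertex 2.15 0.538 -0.536
endloop
endfacet
facet normal -0.598 0.412 0.688
outer loop
vertex 2.588 1.359 -0.647
vertex 2.15 0.538 -0.536
vertex 3.899 0.357 1.092
endloop
endfacet
facet normal -0.345 0.059 -0.937
outer loop
vertex 2.15 0.538 -0.536
vertex 3.161 0.483 -0.912
vertex 2.473 -0.325 -0.709
endloop
endfacet
facet normal -0.652 -0.376 0.659
outer loop
vertex 2.15 0.538 -0.536
vertex 2.473 -0.325 -0.709
vertex 3.899 0.357 1.092
endloop
endfacet
facet normal -0.346 0.059 -0.937
outer loop
vertex 2.473 -0.325 -0.709
vertex 3.161 0.483 -0.912
vertex 3.313 -0.579 -1.035
endloop
endfacet
facet normal -0.107 -0.899 0.425
outer loop
vertex 2.473 -0.325 -0.709
vertex 3.313 -0.579 -1.035
vertex 3.899 0.357 1.092
endloop
endfacet
facet normal -0.345 0.059 -0.937
outer loop
vertex 3.313 -0.579 -1.035
vertex 3.161 0.483 -0.912
vertex 4.039 -0.035 -1.268
endloop
endfacet
facet normal 0.625 -0.763 0.164
outer loop
vertex 3.313 -0.579 -1.035
vertex 4.039 -0.035 -1.268
vertex 3.899 0.357 1.092
endloop
endfacet
facet normal -0.452 -0.679 0.579
outer loop
vertex 0.311 1.584 -0.024
vertex -0.064 2.381 0.619
vertex -1.468 1.73 -1.241
endloop
endfacet
facet normal 0.343 -0.731 -0.589
outer loop
vertex -0.876 2.619 -1.999
vertex 0.311 1.584 -0.024
vertex -1.468 1.73 -1.241
endloop
endfacet
facet normal -0.451 -0.679 0.579
outer loop
vertex -1.468 1.73 -1.241
vertex -0.064 2.381 0.619
vertex -1.842 2.526 -0.598
endloop
endfacet
facet normal -0.823 0.068 -0.563
outer loop
vertex -1.842 2.526 -0.598
vertex -0.876 2.619 -1.999
vertex -1.468 1.73 -1.241
endloop
endfacet
facet normal 0.823 -0.067 0.564
outer loop
vertex 0.311 1.584 -0.024
vertex 0.528 3.27 -0.139
vertex -0.064 2.381 0.619
endloop
endfacet
facet normal 0.344 -0.731 -0.590
outer loop
vertex 0.902 2.474 -0.782
vertex 0.311 1.584 -0.024
vertex -0.876 2.619 -1.999
endloop
endfacet
facet normal 0.824 -0.068 0.563
outer loop
vertex 0.902 2.474 -0.782
vertex 0.528 3.27 -0.139
vertex 0.311 1.584 -0.024
endloop
endfacet
facet normal -0.344 0.731 0.589
outer loop
vertex -0.064 2.381 0.619
vertex 0.528 3.27 -0.139
vertex -1.842 2.526 -0.598
endloop
endfacet
facet normal -0.823 0.067 -0.563
outer loop
vertex -1.251 3.416 -1.356
vertex -0.876 2.619 -1.999
vertex -1.842 2.526 -0.598
endloop
endfacet
facet normal -0.344 0.731 0.590
outer loop
vertex -1.842 2.526 -0.598
vertex 0.528 3.27 -0.139
vertex -1.251 3.416 -1.356
endloop
endfacet
facet normal 0.451 0.679 -0.579
outer loop
vertex -1.251 3.416 -1.356
vertex 0.902 2.474 -0.782
vertex -0.876 2.619 -1.999
endloop
endfacet
facet normal 0.451 0.679 -0.578
outer loop
vertex 0.528 3.27 -0.139
vertex 0.902 2.474 -0.782
vertex -1.251 3.416 -1.356
endloop
endfacet

endsolid


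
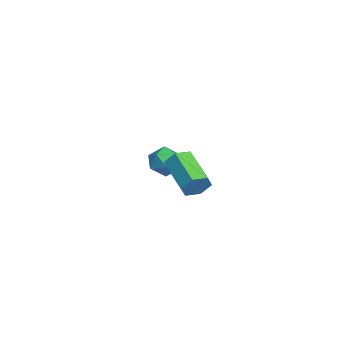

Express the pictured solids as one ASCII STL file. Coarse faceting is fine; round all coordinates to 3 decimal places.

solid 
facet normal 0.925 0.160 -0.344
outer loop
vertex 1.546 -2.259 1.747
vertex 1.315 -2.051 1.223
vertex 1.42 -1.666 1.684
endloop
endfacet
facet normal 0.319 0.167 0.933
outer loop
vertex 1.546 -2.259 1.747
vertex 1.42 -1.666 1.684
vertex 0.057 -2.517 2.302
endloop
endfacet
facet normal 0.319 0.167 0.933
outer loop
vertex 0.057 -2.517 2.302
vertex 1.42 -1.666 1.684
vertex -0.069 -1.924 2.239
endloop
endfacet
facet normal -0.925 -0.160 0.345
outer loop
vertex 0.057 -2.517 2.302
vertex -0.069 -1.924 2.239
vertex -0.175 -2.309 1.777
endloop
endfacet
facet normal 0.925 0.161 -0.345
outer loop
vertex 1.42 -1.666 1.684
vertex 1.315 -2.051 1.223
vertex 1.188 -1.458 1.159
endloop
endfacet
facet normal -0.020 0.926 0.376
outer loop
vertex 1.42 -1.666 1.684
vertex 1.188 -1.458 1.159
vertex -0.069 -1.924 2.239
endloop
endfacet
facet normal -0.019 0.926 0.377
outer loop
vertex -0.069 -1.924 2.239
vertex 1.188 -1.458 1.159
vertex -0.301 -1.715 1.714
endloop
endfacet
facet normal -0.925 -0.160 0.345
outer loop
vertex -0.069 -1.924 2.239
vertex -0.301 -1.715 1.714
vertex -0.175 -2.309 1.777
endloop
endfacet
facet normal 0.925 0.161 -0.345
outer loop
vertex 1.188 -1.458 1.159
vertex 1.315 -2.051 1.223
vertex 1.083 -1.843 0.698
endloop
endfacet
facet normal -0.338 0.759 -0.557
outer loop
vertex 1.188 -1.458 1.159
vertex 1.083 -1.843 0.698
vertex -0.301 -1.715 1.714
endloop
endfacet
facet normal -0.339 0.758 -0.557
outer loop
vertex -0.301 -1.715 1.714
vertex 1.083 -1.843 0.698
vertex -0.406 -2.101 1.253
endloop
endfacet
facet normal -0.925 -0.160 0.344
outer loop
vertex -0.301 -1.715 1.714
vertex -0.406 -2.101 1.253
vertex -0.175 -2.309 1.777
endloop
endfacet
facet normal 0.925 0.160 -0.345
outer loop
vertex 1.083 -1.843 0.698
vertex 1.315 -2.051 1.223
vertex 1.209 -2.436 0.761
endloop
endfacet
facet normal -0.319 -0.167 -0.933
outer loop
vertex 1.083 -1.843 0.698
vertex 1.209 -2.436 0.761
vertex -0.406 -2.101 1.253
endloop
endfacet
facet normal -0.319 -0.167 -0.933
outer loop
vertex -0.406 -2.101 1.253
vertex 1.209 -2.436 0.761
vertex -0.28 -2.694 1.316
endloop
endfacet
facet normal -0.925 -0.160 0.344
outer loop
vertex -0.406 -2.101 1.253
vertex -0.28 -2.694 1.316
vertex -0.175 -2.309 1.777
endloop
endfacet
facet normal 0.925 0.160 -0.345
outer loop
vertex 1.209 -2.436 0.761
vertex 1.315 -2.051 1.223
vertex 1.441 -2.645 1.286
endloop
endfacet
facet normal 0.020 -0.926 -0.377
outer loop
vertex 1.209 -2.436 0.761
vertex 1.441 -2.645 1.286
vertex -0.28 -2.694 1.316
endloop
endfacet
facet normal 0.020 -0.926 -0.376
outer loop
vertex -0.28 -2.694 1.316
vertex 1.441 -2.645 1.286
vertex -0.048 -2.902 1.841
endloop
endfacet
facet normal -0.925 -0.161 0.345
outer loop
vertex -0.28 -2.694 1.316
vertex -0.048 -2.902 1.841
vertex -0.175 -2.309 1.777
endloop
endfacet
facet normal 0.925 0.160 -0.344
outer loop
vertex 1.441 -2.645 1.286
vertex 1.315 -2.051 1.223
vertex 1.546 -2.259 1.747
endloop
endfacet
facet normal 0.339 -0.758 0.558
outer loop
vertex 1.441 -2.645 1.286
vertex 1.546 -2.259 1.747
vertex -0.048 -2.902 1.841
endloop
endfacet
facet normal 0.339 -0.759 0.556
outer loop
vertex -0.048 -2.902 1.841
vertex 1.546 -2.259 1.747
vertex 0.057 -2.517 2.302
endloop
endfacet
facet normal -0.925 -0.161 0.345
outer loop
vertex -0.048 -2.902 1.841
vertex 0.057 -2.517 2.302
vertex -0.175 -2.309 1.777
endloop
endfacet
facet normal -0.189 0.625 0.757
outer loop
vertex -4.188 -1.265 -0.329
vertex -4.311 -1.856 0.128
vertex -3.615 -1.567 0.063
endloop
endfacet
facet normal 0.276 0.913 0.300
outer loop
vertex -4.188 -1.265 -0.329
vertex -3.615 -1.567 0.063
vertex -3.513 -1.361 -0.659
endloop
endfacet
facet normal -0.033 0.939 -0.341
outer loop
vertex -4.188 -1.265 -0.329
vertex -3.513 -1.361 -0.659
vertex -4.147 -1.522 -1.04
endloop
endfacet
facet normal -0.691 0.666 -0.281
outer loop
vertex -4.188 -1.265 -0.329
vertex -4.147 -1.522 -1.04
vertex -4.64 -1.829 -0.554
endloop
endfacet
facet normal -0.787 0.472 0.398
outer loop
vertex -4.188 -1.265 -0.329
vertex -4.64 -1.829 -0.554
vertex -4.311 -1.856 0.128
endloop
endfacet
facet normal 0.840 0.478 0.255
outer loop
vertex -3.513 -1.361 -0.659
vertex -3.615 -1.567 0.063
vertex -3.22 -2.011 -0.406
endloop
endfacet
facet normal 0.088 0.011 0.996
outer loop
vertex -3.615 -1.567 0.063
vertex -4.311 -1.856 0.128
vertex -3.713 -2.318 0.08
endloop
endfacet
facet normal -0.879 -0.235 0.415
outer loop
vertex -4.311 -1.856 0.128
vertex -4.64 -1.829 -0.554
vertex -4.347 -2.479 -0.301
endloop
endfacet
facet normal -0.724 0.079 -0.685
outer loop
vertex -4.64 -1.829 -0.554
vertex -4.147 -1.522 -1.04
vertex -4.245 -2.273 -1.023
endloop
endfacet
facet normal 0.339 0.520 -0.784
outer loop
vertex -4.147 -1.522 -1.04
vertex -3.513 -1.361 -0.659
vertex -3.549 -1.984 -1.088
endloop
endfacet
facet normal 0.691 -0.666 0.281
outer loop
vertex -3.672 -2.575 -0.631
vertex -3.22 -2.011 -0.406
vertex -3.713 -2.318 0.08
endloop
endfacet
facet normal 0.033 -0.939 0.341
outer loop
vertex -3.672 -2.575 -0.631
vertex -3.713 -2.318 0.08
vertex -4.347 -2.479 -0.301
endloop
endfacet
facet normal -0.276 -0.913 -0.300
outer loop
vertex -3.672 -2.575 -0.631
vertex -4.347 -2.479 -0.301
vertex -4.245 -2.273 -1.023
endloop
endfacet
facet normal 0.189 -0.625 -0.757
outer loop
vertex -3.672 -2.575 -0.631
vertex -4.245 -2.273 -1.023
vertex -3.549 -1.984 -1.088
endloop
endfacet
facet normal 0.787 -0.472 -0.398
outer loop
vertex -3.672 -2.575 -0.631
vertex -3.549 -1.984 -1.088
vertex -3.22 -2.011 -0.406
endloop
endfacet
facet normal 0.724 -0.079 0.685
outer loop
vertex -3.713 -2.318 0.08
vertex -3.22 -2.011 -0.406
vertex -3.615 -1.567 0.063
endloop
endfacet
facet normal -0.339 -0.520 0.784
outer loop
vertex -4.347 -2.479 -0.301
vertex -3.713 -2.318 0.08
vertex -4.311 -1.856 0.128
endloop
endfacet
facet normal -0.840 -0.478 -0.255
outer loop
vertex -4.245 -2.273 -1.023
vertex -4.347 -2.479 -0.301
vertex -4.64 -1.829 -0.554
endloop
endfacet
facet normal -0.088 -0.011 -0.996
outer loop
vertex -3.549 -1.984 -1.088
vertex -4.245 -2.273 -1.023
vertex -4.147 -1.522 -1.04
endloop
endfacet
facet normal 0.879 0.235 -0.415
outer loop
vertex -3.22 -2.011 -0.406
vertex -3.549 -1.984 -1.088
vertex -3.513 -1.361 -0.659
endloop
endfacet

endsolid


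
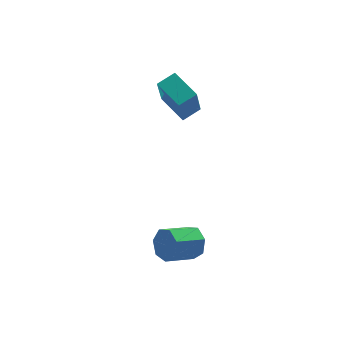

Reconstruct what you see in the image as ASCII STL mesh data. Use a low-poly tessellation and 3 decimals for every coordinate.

solid 
facet normal -0.942 -0.146 -0.302
outer loop
vertex -1.94 2.115 4.043
vertex -2.315 3.667 4.461
vertex -1.436 2.742 2.168
endloop
endfacet
facet normal 0.227 -0.940 -0.253
outer loop
vertex -0.465 2.893 2.479
vertex -1.94 2.115 4.043
vertex -1.436 2.742 2.168
endloop
endfacet
facet normal -0.942 -0.146 -0.302
outer loop
vertex -1.436 2.742 2.168
vertex -2.315 3.667 4.461
vertex -1.811 4.294 2.586
endloop
endfacet
facet normal 0.247 0.307 -0.919
outer loop
vertex -1.811 4.294 2.586
vertex -0.465 2.893 2.479
vertex -1.436 2.742 2.168
endloop
endfacet
facet normal -0.247 -0.307 0.919
outer loop
vertex -1.94 2.115 4.043
vertex -1.344 3.818 4.772
vertex -2.315 3.667 4.461
endloop
endfacet
facet normal 0.227 -0.940 -0.253
outer loop
vertex -0.969 2.266 4.354
vertex -1.94 2.115 4.043
vertex -0.465 2.893 2.479
endloop
endfacet
facet normal -0.247 -0.307 0.919
outer loop
vertex -0.969 2.266 4.354
vertex -1.344 3.818 4.772
vertex -1.94 2.115 4.043
endloop
endfacet
facet normal -0.227 0.940 0.253
outer loop
vertex -2.315 3.667 4.461
vertex -1.344 3.818 4.772
vertex -1.811 4.294 2.586
endloop
endfacet
facet normal 0.247 0.307 -0.919
outer loop
vertex -0.84 4.445 2.897
vertex -0.465 2.893 2.479
vertex -1.811 4.294 2.586
endloop
endfacet
facet normal -0.227 0.940 0.253
outer loop
vertex -1.811 4.294 2.586
vertex -1.344 3.818 4.772
vertex -0.84 4.445 2.897
endloop
endfacet
facet normal 0.942 0.146 0.302
outer loop
vertex -0.84 4.445 2.897
vertex -0.969 2.266 4.354
vertex -0.465 2.893 2.479
endloop
endfacet
facet normal 0.942 0.146 0.302
outer loop
vertex -1.344 3.818 4.772
vertex -0.969 2.266 4.354
vertex -0.84 4.445 2.897
endloop
endfacet
facet normal 0.902 0.102 -0.420
outer loop
vertex -2.773 -2.433 -1.496
vertex -3.111 -1.916 -2.095
vertex -2.778 -1.706 -1.33
endloop
endfacet
facet normal 0.432 -0.198 0.880
outer loop
vertex -2.773 -2.433 -1.496
vertex -2.778 -1.706 -1.33
vertex -4.252 -2.6 -0.807
endloop
endfacet
facet normal 0.432 -0.198 0.880
outer loop
vertex -4.252 -2.6 -0.807
vertex -2.778 -1.706 -1.33
vertex -4.257 -1.873 -0.641
endloop
endfacet
facet normal -0.902 -0.102 0.420
outer loop
vertex -4.252 -2.6 -0.807
vertex -4.257 -1.873 -0.641
vertex -4.589 -2.084 -1.405
endloop
endfacet
facet normal 0.901 0.103 -0.421
outer loop
vertex -2.778 -1.706 -1.33
vertex -3.111 -1.916 -2.095
vertex -3.034 -1.137 -1.74
endloop
endfacet
facet normal 0.264 0.639 0.722
outer loop
vertex -2.778 -1.706 -1.33
vertex -3.034 -1.137 -1.74
vertex -4.257 -1.873 -0.641
endloop
endfacet
facet normal 0.265 0.639 0.722
outer loop
vertex -4.257 -1.873 -0.641
vertex -3.034 -1.137 -1.74
vertex -4.512 -1.304 -1.051
endloop
endfacet
facet normal -0.902 -0.102 0.420
outer loop
vertex -4.257 -1.873 -0.641
vertex -4.512 -1.304 -1.051
vertex -4.589 -2.084 -1.405
endloop
endfacet
facet normal 0.902 0.102 -0.420
outer loop
vertex -3.034 -1.137 -1.74
vertex -3.111 -1.916 -2.095
vertex -3.347 -1.155 -2.417
endloop
endfacet
facet normal -0.103 0.995 0.021
outer loop
vertex -3.034 -1.137 -1.74
vertex -3.347 -1.155 -2.417
vertex -4.512 -1.304 -1.051
endloop
endfacet
facet normal -0.102 0.995 0.021
outer loop
vertex -4.512 -1.304 -1.051
vertex -3.347 -1.155 -2.417
vertex -4.826 -1.322 -1.727
endloop
endfacet
facet normal -0.901 -0.102 0.421
outer loop
vertex -4.512 -1.304 -1.051
vertex -4.826 -1.322 -1.727
vertex -4.589 -2.084 -1.405
endloop
endfacet
facet normal 0.901 0.102 -0.421
outer loop
vertex -3.347 -1.155 -2.417
vertex -3.111 -1.916 -2.095
vertex -3.483 -1.746 -2.851
endloop
endfacet
facet normal -0.393 0.601 -0.696
outer loop
vertex -3.347 -1.155 -2.417
vertex -3.483 -1.746 -2.851
vertex -4.826 -1.322 -1.727
endloop
endfacet
facet normal -0.393 0.601 -0.696
outer loop
vertex -4.826 -1.322 -1.727
vertex -3.483 -1.746 -2.851
vertex -4.961 -1.914 -2.162
endloop
endfacet
facet normal -0.902 -0.103 0.420
outer loop
vertex -4.826 -1.322 -1.727
vertex -4.961 -1.914 -2.162
vertex -4.589 -2.084 -1.405
endloop
endfacet
facet normal 0.901 0.103 -0.420
outer loop
vertex -3.483 -1.746 -2.851
vertex -3.111 -1.916 -2.095
vertex -3.338 -2.466 -2.716
endloop
endfacet
facet normal -0.387 -0.245 -0.889
outer loop
vertex -3.483 -1.746 -2.851
vertex -3.338 -2.466 -2.716
vertex -4.961 -1.914 -2.162
endloop
endfacet
facet normal -0.387 -0.246 -0.889
outer loop
vertex -4.961 -1.914 -2.162
vertex -3.338 -2.466 -2.716
vertex -4.817 -2.633 -2.026
endloop
endfacet
facet normal -0.902 -0.101 0.420
outer loop
vertex -4.961 -1.914 -2.162
vertex -4.817 -2.633 -2.026
vertex -4.589 -2.084 -1.405
endloop
endfacet
facet normal 0.902 0.103 -0.420
outer loop
vertex -3.338 -2.466 -2.716
vertex -3.111 -1.916 -2.095
vertex -3.022 -2.772 -2.113
endloop
endfacet
facet normal -0.090 -0.906 -0.413
outer loop
vertex -3.338 -2.466 -2.716
vertex -3.022 -2.772 -2.113
vertex -4.817 -2.633 -2.026
endloop
endfacet
facet normal -0.090 -0.906 -0.413
outer loop
vertex -4.817 -2.633 -2.026
vertex -3.022 -2.772 -2.113
vertex -4.501 -2.939 -1.423
endloop
endfacet
facet normal -0.901 -0.102 0.421
outer loop
vertex -4.817 -2.633 -2.026
vertex -4.501 -2.939 -1.423
vertex -4.589 -2.084 -1.405
endloop
endfacet
facet normal 0.902 0.103 -0.420
outer loop
vertex -3.022 -2.772 -2.113
vertex -3.111 -1.916 -2.095
vertex -2.773 -2.433 -1.496
endloop
endfacet
facet normal 0.275 -0.885 0.375
outer loop
vertex -3.022 -2.772 -2.113
vertex -2.773 -2.433 -1.496
vertex -4.501 -2.939 -1.423
endloop
endfacet
facet normal 0.275 -0.885 0.376
outer loop
vertex -4.501 -2.939 -1.423
vertex -2.773 -2.433 -1.496
vertex -4.252 -2.6 -0.807
endloop
endfacet
facet normal -0.902 -0.102 0.420
outer loop
vertex -4.501 -2.939 -1.423
vertex -4.252 -2.6 -0.807
vertex -4.589 -2.084 -1.405
endloop
endfacet

endsolid


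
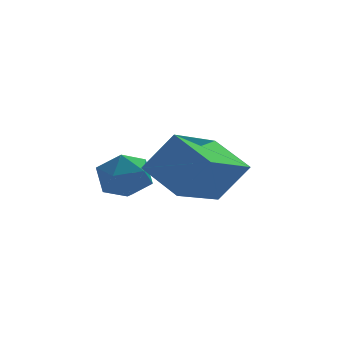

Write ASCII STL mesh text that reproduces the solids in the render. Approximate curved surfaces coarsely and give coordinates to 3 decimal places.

solid 
facet normal -0.620 0.769 0.153
outer loop
vertex 0.892 -0.957 0.479
vertex 0.6 -1.312 1.08
vertex 1.194 -0.85 1.164
endloop
endfacet
facet normal -0.011 0.989 -0.150
outer loop
vertex 0.892 -0.957 0.479
vertex 1.194 -0.85 1.164
vertex 1.644 -0.936 0.562
endloop
endfacet
facet normal 0.067 0.640 -0.766
outer loop
vertex 0.892 -0.957 0.479
vertex 1.644 -0.936 0.562
vertex 1.328 -1.45 0.105
endloop
endfacet
facet normal -0.493 0.205 -0.845
outer loop
vertex 0.892 -0.957 0.479
vertex 1.328 -1.45 0.105
vertex 0.683 -1.682 0.425
endloop
endfacet
facet normal -0.917 0.285 -0.277
outer loop
vertex 0.892 -0.957 0.479
vertex 0.683 -1.682 0.425
vertex 0.6 -1.312 1.08
endloop
endfacet
facet normal 0.528 0.802 0.280
outer loop
vertex 1.644 -0.936 0.562
vertex 1.194 -0.85 1.164
vertex 1.817 -1.278 1.215
endloop
endfacet
facet normal -0.457 0.447 0.769
outer loop
vertex 1.194 -0.85 1.164
vertex 0.6 -1.312 1.08
vertex 1.172 -1.51 1.535
endloop
endfacet
facet normal -0.939 -0.338 0.072
outer loop
vertex 0.6 -1.312 1.08
vertex 0.683 -1.682 0.425
vertex 0.856 -2.024 1.078
endloop
endfacet
facet normal -0.252 -0.468 -0.847
outer loop
vertex 0.683 -1.682 0.425
vertex 1.328 -1.45 0.105
vertex 1.306 -2.11 0.476
endloop
endfacet
facet normal 0.654 0.237 -0.719
outer loop
vertex 1.328 -1.45 0.105
vertex 1.644 -0.936 0.562
vertex 1.9 -1.648 0.56
endloop
endfacet
facet normal 0.493 -0.205 0.845
outer loop
vertex 1.608 -2.003 1.161
vertex 1.817 -1.278 1.215
vertex 1.172 -1.51 1.535
endloop
endfacet
facet normal -0.067 -0.640 0.766
outer loop
vertex 1.608 -2.003 1.161
vertex 1.172 -1.51 1.535
vertex 0.856 -2.024 1.078
endloop
endfacet
facet normal 0.011 -0.989 0.150
outer loop
vertex 1.608 -2.003 1.161
vertex 0.856 -2.024 1.078
vertex 1.306 -2.11 0.476
endloop
endfacet
facet normal 0.620 -0.769 -0.153
outer loop
vertex 1.608 -2.003 1.161
vertex 1.306 -2.11 0.476
vertex 1.9 -1.648 0.56
endloop
endfacet
facet normal 0.917 -0.285 0.277
outer loop
vertex 1.608 -2.003 1.161
vertex 1.9 -1.648 0.56
vertex 1.817 -1.278 1.215
endloop
endfacet
facet normal 0.252 0.468 0.847
outer loop
vertex 1.172 -1.51 1.535
vertex 1.817 -1.278 1.215
vertex 1.194 -0.85 1.164
endloop
endfacet
facet normal -0.654 -0.237 0.719
outer loop
vertex 0.856 -2.024 1.078
vertex 1.172 -1.51 1.535
vertex 0.6 -1.312 1.08
endloop
endfacet
facet normal -0.528 -0.802 -0.280
outer loop
vertex 1.306 -2.11 0.476
vertex 0.856 -2.024 1.078
vertex 0.683 -1.682 0.425
endloop
endfacet
facet normal 0.457 -0.447 -0.769
outer loop
vertex 1.9 -1.648 0.56
vertex 1.306 -2.11 0.476
vertex 1.328 -1.45 0.105
endloop
endfacet
facet normal 0.939 0.338 -0.072
outer loop
vertex 1.817 -1.278 1.215
vertex 1.9 -1.648 0.56
vertex 1.644 -0.936 0.562
endloop
endfacet
facet normal -0.588 0.078 -0.805
outer loop
vertex 1.163 -3.676 2.008
vertex 2.455 -2.42 1.187
vertex 1.751 -4.622 1.487
endloop
endfacet
facet normal -0.653 -0.634 0.415
outer loop
vertex 2.485 -4.72 2.493
vertex 1.163 -3.676 2.008
vertex 1.751 -4.622 1.487
endloop
endfacet
facet normal -0.588 0.078 -0.805
outer loop
vertex 1.751 -4.622 1.487
vertex 2.455 -2.42 1.187
vertex 3.043 -3.367 0.665
endloop
endfacet
facet normal 0.478 -0.769 -0.424
outer loop
vertex 3.043 -3.367 0.665
vertex 2.485 -4.72 2.493
vertex 1.751 -4.622 1.487
endloop
endfacet
facet normal -0.478 0.769 0.424
outer loop
vertex 1.163 -3.676 2.008
vertex 3.189 -2.518 2.193
vertex 2.455 -2.42 1.187
endloop
endfacet
facet normal -0.653 -0.634 0.415
outer loop
vertex 1.897 -3.773 3.015
vertex 1.163 -3.676 2.008
vertex 2.485 -4.72 2.493
endloop
endfacet
facet normal -0.478 0.770 0.423
outer loop
vertex 1.897 -3.773 3.015
vertex 3.189 -2.518 2.193
vertex 1.163 -3.676 2.008
endloop
endfacet
facet normal 0.653 0.634 -0.415
outer loop
vertex 2.455 -2.42 1.187
vertex 3.189 -2.518 2.193
vertex 3.043 -3.367 0.665
endloop
endfacet
facet normal 0.479 -0.769 -0.423
outer loop
vertex 3.777 -3.464 1.672
vertex 2.485 -4.72 2.493
vertex 3.043 -3.367 0.665
endloop
endfacet
facet normal 0.653 0.634 -0.415
outer loop
vertex 3.043 -3.367 0.665
vertex 3.189 -2.518 2.193
vertex 3.777 -3.464 1.672
endloop
endfacet
facet normal 0.588 -0.079 0.805
outer loop
vertex 3.777 -3.464 1.672
vertex 1.897 -3.773 3.015
vertex 2.485 -4.72 2.493
endloop
endfacet
facet normal 0.588 -0.078 0.805
outer loop
vertex 3.189 -2.518 2.193
vertex 1.897 -3.773 3.015
vertex 3.777 -3.464 1.672
endloop
endfacet

endsolid


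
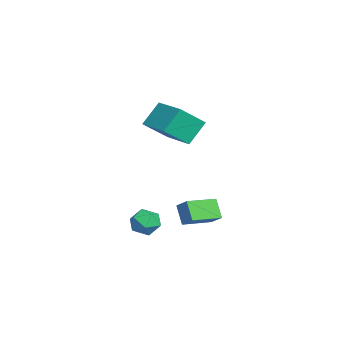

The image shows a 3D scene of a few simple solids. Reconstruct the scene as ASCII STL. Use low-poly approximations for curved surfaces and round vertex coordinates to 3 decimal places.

solid 
facet normal -0.856 -0.508 -0.092
outer loop
vertex -2.148 -1.863 2.726
vertex -2.788 -1.018 4.016
vertex -2.788 -0.574 1.563
endloop
endfacet
facet normal 0.383 -0.507 -0.772
outer loop
vertex -0.912 0.538 1.764
vertex -2.148 -1.863 2.726
vertex -2.788 -0.574 1.563
endloop
endfacet
facet normal -0.857 -0.508 -0.092
outer loop
vertex -2.788 -0.574 1.563
vertex -2.788 -1.018 4.016
vertex -3.428 0.272 2.853
endloop
endfacet
facet normal -0.346 0.697 -0.628
outer loop
vertex -3.428 0.272 2.853
vertex -0.912 0.538 1.764
vertex -2.788 -0.574 1.563
endloop
endfacet
facet normal 0.346 -0.697 0.628
outer loop
vertex -2.148 -1.863 2.726
vertex -0.912 0.094 4.217
vertex -2.788 -1.018 4.016
endloop
endfacet
facet normal 0.383 -0.507 -0.773
outer loop
vertex -0.272 -0.752 2.927
vertex -2.148 -1.863 2.726
vertex -0.912 0.538 1.764
endloop
endfacet
facet normal 0.345 -0.697 0.628
outer loop
vertex -0.272 -0.752 2.927
vertex -0.912 0.094 4.217
vertex -2.148 -1.863 2.726
endloop
endfacet
facet normal -0.383 0.506 0.773
outer loop
vertex -2.788 -1.018 4.016
vertex -0.912 0.094 4.217
vertex -3.428 0.272 2.853
endloop
endfacet
facet normal -0.346 0.697 -0.628
outer loop
vertex -1.552 1.383 3.054
vertex -0.912 0.538 1.764
vertex -3.428 0.272 2.853
endloop
endfacet
facet normal -0.383 0.507 0.772
outer loop
vertex -3.428 0.272 2.853
vertex -0.912 0.094 4.217
vertex -1.552 1.383 3.054
endloop
endfacet
facet normal 0.856 0.508 0.092
outer loop
vertex -1.552 1.383 3.054
vertex -0.272 -0.752 2.927
vertex -0.912 0.538 1.764
endloop
endfacet
facet normal 0.856 0.508 0.092
outer loop
vertex -0.912 0.094 4.217
vertex -0.272 -0.752 2.927
vertex -1.552 1.383 3.054
endloop
endfacet
facet normal -0.642 -0.501 -0.581
outer loop
vertex -1.824 -0.109 -3.03
vertex -2.801 1.43 -3.279
vertex -1.093 0.183 -4.09
endloop
endfacet
facet normal 0.531 -0.836 0.136
outer loop
vertex -0.419 0.71 -3.481
vertex -1.824 -0.109 -3.03
vertex -1.093 0.183 -4.09
endloop
endfacet
facet normal -0.642 -0.501 -0.581
outer loop
vertex -1.093 0.183 -4.09
vertex -2.801 1.43 -3.279
vertex -2.07 1.722 -4.339
endloop
endfacet
facet normal 0.553 0.221 -0.803
outer loop
vertex -2.07 1.722 -4.339
vertex -0.419 0.71 -3.481
vertex -1.093 0.183 -4.09
endloop
endfacet
facet normal -0.553 -0.221 0.803
outer loop
vertex -1.824 -0.109 -3.03
vertex -2.127 1.957 -2.67
vertex -2.801 1.43 -3.279
endloop
endfacet
facet normal 0.531 -0.836 0.136
outer loop
vertex -1.15 0.418 -2.421
vertex -1.824 -0.109 -3.03
vertex -0.419 0.71 -3.481
endloop
endfacet
facet normal -0.553 -0.221 0.803
outer loop
vertex -1.15 0.418 -2.421
vertex -2.127 1.957 -2.67
vertex -1.824 -0.109 -3.03
endloop
endfacet
facet normal -0.531 0.836 -0.136
outer loop
vertex -2.801 1.43 -3.279
vertex -2.127 1.957 -2.67
vertex -2.07 1.722 -4.339
endloop
endfacet
facet normal 0.553 0.221 -0.803
outer loop
vertex -1.396 2.249 -3.73
vertex -0.419 0.71 -3.481
vertex -2.07 1.722 -4.339
endloop
endfacet
facet normal -0.531 0.836 -0.136
outer loop
vertex -2.07 1.722 -4.339
vertex -2.127 1.957 -2.67
vertex -1.396 2.249 -3.73
endloop
endfacet
facet normal 0.642 0.501 0.581
outer loop
vertex -1.396 2.249 -3.73
vertex -1.15 0.418 -2.421
vertex -0.419 0.71 -3.481
endloop
endfacet
facet normal 0.642 0.501 0.581
outer loop
vertex -2.127 1.957 -2.67
vertex -1.15 0.418 -2.421
vertex -1.396 2.249 -3.73
endloop
endfacet
facet normal -0.804 0.224 0.552
outer loop
vertex -0.954 -1.035 -3.255
vertex -1.43 -1.726 -3.668
vertex -0.942 -1.896 -2.888
endloop
endfacet
facet normal -0.204 0.382 0.902
outer loop
vertex -0.954 -1.035 -3.255
vertex -0.942 -1.896 -2.888
vertex -0.155 -1.391 -2.924
endloop
endfacet
facet normal 0.167 0.846 0.506
outer loop
vertex -0.954 -1.035 -3.255
vertex -0.155 -1.391 -2.924
vertex -0.156 -0.91 -3.727
endloop
endfacet
facet normal -0.205 0.975 -0.088
outer loop
vertex -0.954 -1.035 -3.255
vertex -0.156 -0.91 -3.727
vertex -0.944 -1.117 -4.187
endloop
endfacet
facet normal -0.805 0.591 -0.061
outer loop
vertex -0.954 -1.035 -3.255
vertex -0.944 -1.117 -4.187
vertex -1.43 -1.726 -3.668
endloop
endfacet
facet normal 0.182 -0.216 0.959
outer loop
vertex -0.155 -1.391 -2.924
vertex -0.942 -1.896 -2.888
vertex -0.136 -2.303 -3.133
endloop
endfacet
facet normal -0.790 -0.472 0.391
outer loop
vertex -0.942 -1.896 -2.888
vertex -1.43 -1.726 -3.668
vertex -0.924 -2.51 -3.593
endloop
endfacet
facet normal -0.791 0.121 -0.599
outer loop
vertex -1.43 -1.726 -3.668
vertex -0.944 -1.117 -4.187
vertex -0.925 -2.029 -4.396
endloop
endfacet
facet normal 0.180 0.744 -0.643
outer loop
vertex -0.944 -1.117 -4.187
vertex -0.156 -0.91 -3.727
vertex -0.138 -1.524 -4.432
endloop
endfacet
facet normal 0.782 0.535 0.320
outer loop
vertex -0.156 -0.91 -3.727
vertex -0.155 -1.391 -2.924
vertex 0.35 -1.694 -3.652
endloop
endfacet
facet normal 0.205 -0.975 0.088
outer loop
vertex -0.126 -2.385 -4.065
vertex -0.136 -2.303 -3.133
vertex -0.924 -2.51 -3.593
endloop
endfacet
facet normal -0.167 -0.846 -0.506
outer loop
vertex -0.126 -2.385 -4.065
vertex -0.924 -2.51 -3.593
vertex -0.925 -2.029 -4.396
endloop
endfacet
facet normal 0.204 -0.382 -0.902
outer loop
vertex -0.126 -2.385 -4.065
vertex -0.925 -2.029 -4.396
vertex -0.138 -1.524 -4.432
endloop
endfacet
facet normal 0.804 -0.224 -0.552
outer loop
vertex -0.126 -2.385 -4.065
vertex -0.138 -1.524 -4.432
vertex 0.35 -1.694 -3.652
endloop
endfacet
facet normal 0.805 -0.591 0.061
outer loop
vertex -0.126 -2.385 -4.065
vertex 0.35 -1.694 -3.652
vertex -0.136 -2.303 -3.133
endloop
endfacet
facet normal -0.180 -0.744 0.643
outer loop
vertex -0.924 -2.51 -3.593
vertex -0.136 -2.303 -3.133
vertex -0.942 -1.896 -2.888
endloop
endfacet
facet normal -0.782 -0.535 -0.320
outer loop
vertex -0.925 -2.029 -4.396
vertex -0.924 -2.51 -3.593
vertex -1.43 -1.726 -3.668
endloop
endfacet
facet normal -0.182 0.216 -0.959
outer loop
vertex -0.138 -1.524 -4.432
vertex -0.925 -2.029 -4.396
vertex -0.944 -1.117 -4.187
endloop
endfacet
facet normal 0.790 0.472 -0.391
outer loop
vertex 0.35 -1.694 -3.652
vertex -0.138 -1.524 -4.432
vertex -0.156 -0.91 -3.727
endloop
endfacet
facet normal 0.791 -0.121 0.599
outer loop
vertex -0.136 -2.303 -3.133
vertex 0.35 -1.694 -3.652
vertex -0.155 -1.391 -2.924
endloop
endfacet

endsolid
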